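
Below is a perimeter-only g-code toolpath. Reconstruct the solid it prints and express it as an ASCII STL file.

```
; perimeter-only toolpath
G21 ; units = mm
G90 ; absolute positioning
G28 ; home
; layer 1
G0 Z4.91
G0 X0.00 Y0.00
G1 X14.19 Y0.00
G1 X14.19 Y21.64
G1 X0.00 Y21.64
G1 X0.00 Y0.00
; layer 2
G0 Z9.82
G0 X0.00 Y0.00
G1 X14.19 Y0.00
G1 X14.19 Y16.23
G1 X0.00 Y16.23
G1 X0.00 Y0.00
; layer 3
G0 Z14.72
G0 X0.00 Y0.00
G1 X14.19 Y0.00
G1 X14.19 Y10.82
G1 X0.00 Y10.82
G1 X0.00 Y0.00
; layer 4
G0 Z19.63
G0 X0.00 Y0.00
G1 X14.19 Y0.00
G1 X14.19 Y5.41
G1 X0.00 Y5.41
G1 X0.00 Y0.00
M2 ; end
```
solid part
  facet normal 0.0000 0.0000 -1.0000
    outer loop
      vertex 14.19 27.05 0.00
      vertex 14.19 0.00 0.00
      vertex 0.00 0.00 0.00
    endloop
  endfacet
  facet normal 0.0000 0.0000 -1.0000
    outer loop
      vertex 0.00 27.05 0.00
      vertex 14.19 27.05 0.00
      vertex 0.00 0.00 0.00
    endloop
  endfacet
  facet normal 0.0000 -1.0000 0.0000
    outer loop
      vertex 0.00 0.00 0.00
      vertex 14.19 0.00 0.00
      vertex 14.19 0.00 24.54
    endloop
  endfacet
  facet normal 0.0000 -1.0000 0.0000
    outer loop
      vertex 0.00 0.00 0.00
      vertex 14.19 0.00 24.54
      vertex 0.00 0.00 24.54
    endloop
  endfacet
  facet normal 0.0000 0.6719 0.7406
    outer loop
      vertex 0.00 0.00 24.54
      vertex 14.19 0.00 24.54
      vertex 14.19 27.05 0.00
    endloop
  endfacet
  facet normal 0.0000 0.6719 0.7406
    outer loop
      vertex 0.00 0.00 24.54
      vertex 14.19 27.05 0.00
      vertex 0.00 27.05 0.00
    endloop
  endfacet
  facet normal -1.0000 0.0000 0.0000
    outer loop
      vertex 0.00 0.00 24.54
      vertex 0.00 27.05 0.00
      vertex 0.00 0.00 0.00
    endloop
  endfacet
  facet normal 1.0000 0.0000 0.0000
    outer loop
      vertex 14.19 0.00 0.00
      vertex 14.19 27.05 0.00
      vertex 14.19 0.00 24.54
    endloop
  endfacet
endsolid part

The G0 Z moves step by Δz≈4.91 mm. The G1 loops shrink linearly with z, so the solid tapers from its base footprint up to z≈24.5. Closing with a flat bottom cap and the tapered top and triangulating gives 8 facets — a wedge (ramp): 14.2 × 27.1 mm base, rising to 24.5 mm along the y=0 edge and sloping linearly to z=0 at y=27.1.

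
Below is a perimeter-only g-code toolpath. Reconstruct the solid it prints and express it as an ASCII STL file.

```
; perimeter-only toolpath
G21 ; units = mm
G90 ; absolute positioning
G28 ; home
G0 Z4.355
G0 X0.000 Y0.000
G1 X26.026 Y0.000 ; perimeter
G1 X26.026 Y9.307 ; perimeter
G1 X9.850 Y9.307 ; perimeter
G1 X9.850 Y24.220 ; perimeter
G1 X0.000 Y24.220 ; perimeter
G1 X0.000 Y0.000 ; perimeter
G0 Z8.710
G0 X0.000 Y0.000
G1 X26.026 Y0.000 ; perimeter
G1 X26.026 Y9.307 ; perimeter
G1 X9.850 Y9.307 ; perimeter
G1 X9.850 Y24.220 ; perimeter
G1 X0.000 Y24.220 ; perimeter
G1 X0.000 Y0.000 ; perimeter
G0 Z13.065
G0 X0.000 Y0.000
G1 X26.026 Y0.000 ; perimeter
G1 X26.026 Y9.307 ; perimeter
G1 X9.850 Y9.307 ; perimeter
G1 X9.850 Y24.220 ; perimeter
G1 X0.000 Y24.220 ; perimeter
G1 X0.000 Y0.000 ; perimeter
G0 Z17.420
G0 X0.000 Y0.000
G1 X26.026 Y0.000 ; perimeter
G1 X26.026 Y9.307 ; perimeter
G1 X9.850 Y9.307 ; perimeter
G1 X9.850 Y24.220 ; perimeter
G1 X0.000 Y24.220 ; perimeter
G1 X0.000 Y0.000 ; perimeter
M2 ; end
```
solid part
  facet normal 0.0000 0.0000 -1.0000
    outer loop
      vertex 26.026 9.307 0.000
      vertex 26.026 0.000 0.000
      vertex 0.000 0.000 0.000
    endloop
  endfacet
  facet normal 0.0000 0.0000 -1.0000
    outer loop
      vertex 9.850 9.307 0.000
      vertex 26.026 9.307 0.000
      vertex 0.000 0.000 0.000
    endloop
  endfacet
  facet normal 0.0000 0.0000 -1.0000
    outer loop
      vertex 9.850 24.220 0.000
      vertex 9.850 9.307 0.000
      vertex 0.000 0.000 0.000
    endloop
  endfacet
  facet normal 0.0000 0.0000 -1.0000
    outer loop
      vertex 0.000 24.220 0.000
      vertex 9.850 24.220 0.000
      vertex 0.000 0.000 0.000
    endloop
  endfacet
  facet normal 0.0000 0.0000 1.0000
    outer loop
      vertex 0.000 0.000 17.420
      vertex 26.026 0.000 17.420
      vertex 26.026 9.307 17.420
    endloop
  endfacet
  facet normal 0.0000 0.0000 1.0000
    outer loop
      vertex 0.000 0.000 17.420
      vertex 26.026 9.307 17.420
      vertex 9.850 9.307 17.420
    endloop
  endfacet
  facet normal 0.0000 0.0000 1.0000
    outer loop
      vertex 0.000 0.000 17.420
      vertex 9.850 9.307 17.420
      vertex 9.850 24.220 17.420
    endloop
  endfacet
  facet normal 0.0000 0.0000 1.0000
    outer loop
      vertex 0.000 0.000 17.420
      vertex 9.850 24.220 17.420
      vertex 0.000 24.220 17.420
    endloop
  endfacet
  facet normal 0.0000 -1.0000 0.0000
    outer loop
      vertex 0.000 0.000 0.000
      vertex 26.026 0.000 0.000
      vertex 26.026 0.000 17.420
    endloop
  endfacet
  facet normal 0.0000 -1.0000 0.0000
    outer loop
      vertex 0.000 0.000 0.000
      vertex 26.026 0.000 17.420
      vertex 0.000 0.000 17.420
    endloop
  endfacet
  facet normal 1.0000 0.0000 0.0000
    outer loop
      vertex 26.026 0.000 0.000
      vertex 26.026 9.307 0.000
      vertex 26.026 9.307 17.420
    endloop
  endfacet
  facet normal 1.0000 0.0000 0.0000
    outer loop
      vertex 26.026 0.000 0.000
      vertex 26.026 9.307 17.420
      vertex 26.026 0.000 17.420
    endloop
  endfacet
  facet normal 0.0000 1.0000 0.0000
    outer loop
      vertex 26.026 9.307 0.000
      vertex 9.850 9.307 0.000
      vertex 9.850 9.307 17.420
    endloop
  endfacet
  facet normal 0.0000 1.0000 0.0000
    outer loop
      vertex 26.026 9.307 0.000
      vertex 9.850 9.307 17.420
      vertex 26.026 9.307 17.420
    endloop
  endfacet
  facet normal 1.0000 0.0000 0.0000
    outer loop
      vertex 9.850 9.307 0.000
      vertex 9.850 24.220 0.000
      vertex 9.850 24.220 17.420
    endloop
  endfacet
  facet normal 1.0000 0.0000 0.0000
    outer loop
      vertex 9.850 9.307 0.000
      vertex 9.850 24.220 17.420
      vertex 9.850 9.307 17.420
    endloop
  endfacet
  facet normal 0.0000 1.0000 0.0000
    outer loop
      vertex 9.850 24.220 0.000
      vertex 0.000 24.220 0.000
      vertex 0.000 24.220 17.420
    endloop
  endfacet
  facet normal 0.0000 1.0000 0.0000
    outer loop
      vertex 9.850 24.220 0.000
      vertex 0.000 24.220 17.420
      vertex 9.850 24.220 17.420
    endloop
  endfacet
  facet normal -1.0000 0.0000 0.0000
    outer loop
      vertex 0.000 24.220 0.000
      vertex 0.000 0.000 0.000
      vertex 0.000 0.000 17.420
    endloop
  endfacet
  facet normal -1.0000 0.0000 0.0000
    outer loop
      vertex 0.000 24.220 0.000
      vertex 0.000 0.000 17.420
      vertex 0.000 24.220 17.420
    endloop
  endfacet
endsolid part

The G0 Z moves step by Δz≈4.355 mm. Every layer's G1 loop is the same polygon, so the solid is a straight extrusion of it from z=0 to z≈17.4. Closing with flat bottom and top caps and triangulating gives 20 facets — an L-shaped prism: outer 26 × 24.2 mm, arm thicknesses ≈ 9.31 mm (horizontal) and 9.85 mm (vertical), extruded 17.4 mm in z.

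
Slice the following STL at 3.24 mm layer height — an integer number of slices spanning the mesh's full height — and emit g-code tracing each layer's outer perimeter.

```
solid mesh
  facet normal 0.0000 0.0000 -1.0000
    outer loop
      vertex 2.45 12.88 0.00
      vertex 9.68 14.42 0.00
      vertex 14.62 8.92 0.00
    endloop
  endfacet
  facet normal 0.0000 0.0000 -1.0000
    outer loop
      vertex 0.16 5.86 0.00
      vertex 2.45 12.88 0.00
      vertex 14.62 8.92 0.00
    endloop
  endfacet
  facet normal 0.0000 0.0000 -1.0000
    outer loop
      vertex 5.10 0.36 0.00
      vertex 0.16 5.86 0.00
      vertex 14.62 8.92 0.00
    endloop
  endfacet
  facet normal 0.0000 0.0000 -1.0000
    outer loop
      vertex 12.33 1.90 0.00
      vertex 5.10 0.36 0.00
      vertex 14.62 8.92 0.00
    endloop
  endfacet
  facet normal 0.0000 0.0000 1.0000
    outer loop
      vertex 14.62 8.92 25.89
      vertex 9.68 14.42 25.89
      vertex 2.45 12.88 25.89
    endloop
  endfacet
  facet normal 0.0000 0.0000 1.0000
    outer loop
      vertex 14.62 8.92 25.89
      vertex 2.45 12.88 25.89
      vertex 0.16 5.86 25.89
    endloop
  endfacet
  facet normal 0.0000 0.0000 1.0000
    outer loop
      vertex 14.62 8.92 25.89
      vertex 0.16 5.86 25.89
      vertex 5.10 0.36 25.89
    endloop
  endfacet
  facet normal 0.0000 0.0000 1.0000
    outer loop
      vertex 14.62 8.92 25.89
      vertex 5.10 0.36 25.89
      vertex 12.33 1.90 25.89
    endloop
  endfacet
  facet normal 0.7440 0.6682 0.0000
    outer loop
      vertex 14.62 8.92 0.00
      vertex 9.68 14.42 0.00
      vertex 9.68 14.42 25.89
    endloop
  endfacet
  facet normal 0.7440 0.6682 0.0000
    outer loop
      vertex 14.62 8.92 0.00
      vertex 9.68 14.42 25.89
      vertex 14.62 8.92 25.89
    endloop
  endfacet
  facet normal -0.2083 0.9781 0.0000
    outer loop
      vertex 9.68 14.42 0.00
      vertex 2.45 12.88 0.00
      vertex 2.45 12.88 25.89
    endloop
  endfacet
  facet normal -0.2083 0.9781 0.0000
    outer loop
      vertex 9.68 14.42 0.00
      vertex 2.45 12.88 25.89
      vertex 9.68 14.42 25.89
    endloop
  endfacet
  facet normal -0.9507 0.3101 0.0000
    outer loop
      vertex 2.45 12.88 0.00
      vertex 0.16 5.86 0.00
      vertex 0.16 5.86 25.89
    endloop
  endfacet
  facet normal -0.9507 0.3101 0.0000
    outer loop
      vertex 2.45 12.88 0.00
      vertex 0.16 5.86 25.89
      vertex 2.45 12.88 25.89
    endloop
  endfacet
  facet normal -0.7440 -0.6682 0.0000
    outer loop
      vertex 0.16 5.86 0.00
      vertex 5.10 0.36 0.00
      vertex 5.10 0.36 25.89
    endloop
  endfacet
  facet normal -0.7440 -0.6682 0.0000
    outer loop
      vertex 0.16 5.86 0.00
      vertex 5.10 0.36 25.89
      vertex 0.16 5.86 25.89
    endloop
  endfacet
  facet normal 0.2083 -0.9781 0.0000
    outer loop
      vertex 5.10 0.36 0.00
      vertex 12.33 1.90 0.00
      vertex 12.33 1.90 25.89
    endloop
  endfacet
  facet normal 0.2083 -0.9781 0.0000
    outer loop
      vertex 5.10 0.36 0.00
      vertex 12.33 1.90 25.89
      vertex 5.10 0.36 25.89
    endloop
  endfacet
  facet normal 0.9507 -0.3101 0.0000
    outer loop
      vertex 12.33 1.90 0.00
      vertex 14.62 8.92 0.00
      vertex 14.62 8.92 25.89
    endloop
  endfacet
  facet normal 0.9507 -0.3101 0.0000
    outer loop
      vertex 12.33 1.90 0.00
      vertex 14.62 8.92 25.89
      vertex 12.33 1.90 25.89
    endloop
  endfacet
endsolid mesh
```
; perimeter-only toolpath
G21 ; units = mm
G90 ; absolute positioning
G28 ; home
; layer 1
G0 Z3.24
G0 X14.62 Y8.92
G1 X9.68 Y14.42
G1 X2.45 Y12.88
G1 X0.16 Y5.86
G1 X5.10 Y0.36
G1 X12.33 Y1.90
G1 X14.62 Y8.92
; layer 2
G0 Z6.47
G0 X14.62 Y8.92
G1 X9.68 Y14.42
G1 X2.45 Y12.88
G1 X0.16 Y5.86
G1 X5.10 Y0.36
G1 X12.33 Y1.90
G1 X14.62 Y8.92
; layer 3
G0 Z9.71
G0 X14.62 Y8.92
G1 X9.68 Y14.42
G1 X2.45 Y12.88
G1 X0.16 Y5.86
G1 X5.10 Y0.36
G1 X12.33 Y1.90
G1 X14.62 Y8.92
; layer 4
G0 Z12.95
G0 X14.62 Y8.92
G1 X9.68 Y14.42
G1 X2.45 Y12.88
G1 X0.16 Y5.86
G1 X5.10 Y0.36
G1 X12.33 Y1.90
G1 X14.62 Y8.92
; layer 5
G0 Z16.18
G0 X14.62 Y8.92
G1 X9.68 Y14.42
G1 X2.45 Y12.88
G1 X0.16 Y5.86
G1 X5.10 Y0.36
G1 X12.33 Y1.90
G1 X14.62 Y8.92
; layer 6
G0 Z19.42
G0 X14.62 Y8.92
G1 X9.68 Y14.42
G1 X2.45 Y12.88
G1 X0.16 Y5.86
G1 X5.10 Y0.36
G1 X12.33 Y1.90
G1 X14.62 Y8.92
; layer 7
G0 Z22.65
G0 X14.62 Y8.92
G1 X9.68 Y14.42
G1 X2.45 Y12.88
G1 X0.16 Y5.86
G1 X5.10 Y0.36
G1 X12.33 Y1.90
G1 X14.62 Y8.92
; layer 8
G0 Z25.89
G0 X14.62 Y8.92
G1 X9.68 Y14.42
G1 X2.45 Y12.88
G1 X0.16 Y5.86
G1 X5.10 Y0.36
G1 X12.33 Y1.90
G1 X14.62 Y8.92
M2 ; end

The solid is a regular 6-sided prism (a cylinder approximated with 6 flat sides), circumscribed radius ≈ 7.39 mm, height ≈ 25.9 mm. Slicing at Δz = 3.24 mm — 8 equal slices spanning the solid's height, so layer i sits at z = i·h/8 — gives 8 non-empty perimeters. Each is a 6-segment closed polygon; G0 lifts to the layer z and rapids to the start vertex, then G1 traces the edges.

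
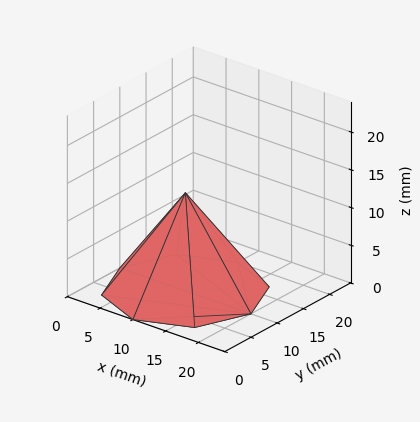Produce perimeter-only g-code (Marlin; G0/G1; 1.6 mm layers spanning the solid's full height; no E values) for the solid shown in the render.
Reading the render: the shape is a regular 8-sided pyramid, base circumscribed radius ≈ 10 mm, apex at z ≈ 13 mm (dimensions read to the nearest mm from the axis ticks). For the g-code, the solid's height is divided into equal slices at the stated Δz and each level perimeter traced with G1 moves after a G0 lift.

; perimeter-only toolpath
G21 ; units = mm
G90 ; absolute positioning
G28 ; home
; layer 1
G0 Z1.6
G0 X18.8 Y10.0
G1 X16.2 Y16.2
G1 X10.0 Y18.8
G1 X3.8 Y16.2
G1 X1.2 Y10.0
G1 X3.8 Y3.8
G1 X10.0 Y1.2
G1 X16.2 Y3.8
G1 X18.8 Y10.0
; layer 2
G0 Z3.2
G0 X17.5 Y10.0
G1 X15.3 Y15.3
G1 X10.0 Y17.5
G1 X4.7 Y15.3
G1 X2.5 Y10.0
G1 X4.7 Y4.7
G1 X10.0 Y2.5
G1 X15.3 Y4.7
G1 X17.5 Y10.0
; layer 3
G0 Z4.9
G0 X16.2 Y10.0
G1 X14.4 Y14.4
G1 X10.0 Y16.2
G1 X5.6 Y14.4
G1 X3.8 Y10.0
G1 X5.6 Y5.6
G1 X10.0 Y3.8
G1 X14.4 Y5.6
G1 X16.2 Y10.0
; layer 4
G0 Z6.5
G0 X15.0 Y10.0
G1 X13.6 Y13.6
G1 X10.0 Y15.0
G1 X6.5 Y13.6
G1 X5.0 Y10.0
G1 X6.5 Y6.5
G1 X10.0 Y5.0
G1 X13.6 Y6.5
G1 X15.0 Y10.0
; layer 5
G0 Z8.1
G0 X13.8 Y10.0
G1 X12.7 Y12.7
G1 X10.0 Y13.8
G1 X7.3 Y12.7
G1 X6.2 Y10.0
G1 X7.3 Y7.3
G1 X10.0 Y6.2
G1 X12.7 Y7.3
G1 X13.8 Y10.0
; layer 6
G0 Z9.8
G0 X12.5 Y10.0
G1 X11.8 Y11.8
G1 X10.0 Y12.5
G1 X8.2 Y11.8
G1 X7.5 Y10.0
G1 X8.2 Y8.2
G1 X10.0 Y7.5
G1 X11.8 Y8.2
G1 X12.5 Y10.0
; layer 7
G0 Z11.4
G0 X11.2 Y10.0
G1 X10.9 Y10.9
G1 X10.0 Y11.2
G1 X9.1 Y10.9
G1 X8.8 Y10.0
G1 X9.1 Y9.1
G1 X10.0 Y8.8
G1 X10.9 Y9.1
G1 X11.2 Y10.0
M2 ; end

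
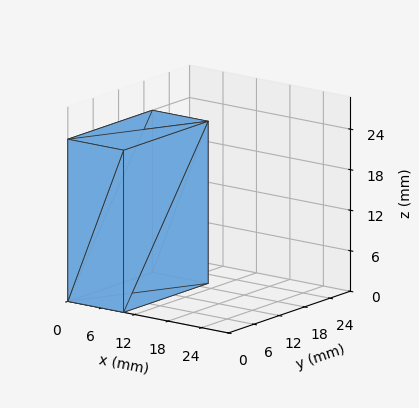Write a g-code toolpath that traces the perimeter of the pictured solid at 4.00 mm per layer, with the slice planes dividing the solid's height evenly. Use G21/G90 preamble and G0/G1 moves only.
Reading the render: the shape is a rectangular box, roughly 10 × 20 mm footprint and 24 mm tall (dimensions read to the nearest mm from the axis ticks). For the g-code, the solid's height is divided into equal slices at the stated Δz and each level perimeter traced with G1 moves after a G0 lift.

; perimeter-only toolpath
G21 ; units = mm
G90 ; absolute positioning
G28 ; home
; layer 1
G0 Z4.00
G0 X0.00 Y0.00
G1 X10.00 Y0.00
G1 X10.00 Y20.00
G1 X0.00 Y20.00
G1 X0.00 Y0.00
; layer 2
G0 Z8.00
G0 X0.00 Y0.00
G1 X10.00 Y0.00
G1 X10.00 Y20.00
G1 X0.00 Y20.00
G1 X0.00 Y0.00
; layer 3
G0 Z12.00
G0 X0.00 Y0.00
G1 X10.00 Y0.00
G1 X10.00 Y20.00
G1 X0.00 Y20.00
G1 X0.00 Y0.00
; layer 4
G0 Z16.00
G0 X0.00 Y0.00
G1 X10.00 Y0.00
G1 X10.00 Y20.00
G1 X0.00 Y20.00
G1 X0.00 Y0.00
; layer 5
G0 Z20.00
G0 X0.00 Y0.00
G1 X10.00 Y0.00
G1 X10.00 Y20.00
G1 X0.00 Y20.00
G1 X0.00 Y0.00
; layer 6
G0 Z24.00
G0 X0.00 Y0.00
G1 X10.00 Y0.00
G1 X10.00 Y20.00
G1 X0.00 Y20.00
G1 X0.00 Y0.00
M2 ; end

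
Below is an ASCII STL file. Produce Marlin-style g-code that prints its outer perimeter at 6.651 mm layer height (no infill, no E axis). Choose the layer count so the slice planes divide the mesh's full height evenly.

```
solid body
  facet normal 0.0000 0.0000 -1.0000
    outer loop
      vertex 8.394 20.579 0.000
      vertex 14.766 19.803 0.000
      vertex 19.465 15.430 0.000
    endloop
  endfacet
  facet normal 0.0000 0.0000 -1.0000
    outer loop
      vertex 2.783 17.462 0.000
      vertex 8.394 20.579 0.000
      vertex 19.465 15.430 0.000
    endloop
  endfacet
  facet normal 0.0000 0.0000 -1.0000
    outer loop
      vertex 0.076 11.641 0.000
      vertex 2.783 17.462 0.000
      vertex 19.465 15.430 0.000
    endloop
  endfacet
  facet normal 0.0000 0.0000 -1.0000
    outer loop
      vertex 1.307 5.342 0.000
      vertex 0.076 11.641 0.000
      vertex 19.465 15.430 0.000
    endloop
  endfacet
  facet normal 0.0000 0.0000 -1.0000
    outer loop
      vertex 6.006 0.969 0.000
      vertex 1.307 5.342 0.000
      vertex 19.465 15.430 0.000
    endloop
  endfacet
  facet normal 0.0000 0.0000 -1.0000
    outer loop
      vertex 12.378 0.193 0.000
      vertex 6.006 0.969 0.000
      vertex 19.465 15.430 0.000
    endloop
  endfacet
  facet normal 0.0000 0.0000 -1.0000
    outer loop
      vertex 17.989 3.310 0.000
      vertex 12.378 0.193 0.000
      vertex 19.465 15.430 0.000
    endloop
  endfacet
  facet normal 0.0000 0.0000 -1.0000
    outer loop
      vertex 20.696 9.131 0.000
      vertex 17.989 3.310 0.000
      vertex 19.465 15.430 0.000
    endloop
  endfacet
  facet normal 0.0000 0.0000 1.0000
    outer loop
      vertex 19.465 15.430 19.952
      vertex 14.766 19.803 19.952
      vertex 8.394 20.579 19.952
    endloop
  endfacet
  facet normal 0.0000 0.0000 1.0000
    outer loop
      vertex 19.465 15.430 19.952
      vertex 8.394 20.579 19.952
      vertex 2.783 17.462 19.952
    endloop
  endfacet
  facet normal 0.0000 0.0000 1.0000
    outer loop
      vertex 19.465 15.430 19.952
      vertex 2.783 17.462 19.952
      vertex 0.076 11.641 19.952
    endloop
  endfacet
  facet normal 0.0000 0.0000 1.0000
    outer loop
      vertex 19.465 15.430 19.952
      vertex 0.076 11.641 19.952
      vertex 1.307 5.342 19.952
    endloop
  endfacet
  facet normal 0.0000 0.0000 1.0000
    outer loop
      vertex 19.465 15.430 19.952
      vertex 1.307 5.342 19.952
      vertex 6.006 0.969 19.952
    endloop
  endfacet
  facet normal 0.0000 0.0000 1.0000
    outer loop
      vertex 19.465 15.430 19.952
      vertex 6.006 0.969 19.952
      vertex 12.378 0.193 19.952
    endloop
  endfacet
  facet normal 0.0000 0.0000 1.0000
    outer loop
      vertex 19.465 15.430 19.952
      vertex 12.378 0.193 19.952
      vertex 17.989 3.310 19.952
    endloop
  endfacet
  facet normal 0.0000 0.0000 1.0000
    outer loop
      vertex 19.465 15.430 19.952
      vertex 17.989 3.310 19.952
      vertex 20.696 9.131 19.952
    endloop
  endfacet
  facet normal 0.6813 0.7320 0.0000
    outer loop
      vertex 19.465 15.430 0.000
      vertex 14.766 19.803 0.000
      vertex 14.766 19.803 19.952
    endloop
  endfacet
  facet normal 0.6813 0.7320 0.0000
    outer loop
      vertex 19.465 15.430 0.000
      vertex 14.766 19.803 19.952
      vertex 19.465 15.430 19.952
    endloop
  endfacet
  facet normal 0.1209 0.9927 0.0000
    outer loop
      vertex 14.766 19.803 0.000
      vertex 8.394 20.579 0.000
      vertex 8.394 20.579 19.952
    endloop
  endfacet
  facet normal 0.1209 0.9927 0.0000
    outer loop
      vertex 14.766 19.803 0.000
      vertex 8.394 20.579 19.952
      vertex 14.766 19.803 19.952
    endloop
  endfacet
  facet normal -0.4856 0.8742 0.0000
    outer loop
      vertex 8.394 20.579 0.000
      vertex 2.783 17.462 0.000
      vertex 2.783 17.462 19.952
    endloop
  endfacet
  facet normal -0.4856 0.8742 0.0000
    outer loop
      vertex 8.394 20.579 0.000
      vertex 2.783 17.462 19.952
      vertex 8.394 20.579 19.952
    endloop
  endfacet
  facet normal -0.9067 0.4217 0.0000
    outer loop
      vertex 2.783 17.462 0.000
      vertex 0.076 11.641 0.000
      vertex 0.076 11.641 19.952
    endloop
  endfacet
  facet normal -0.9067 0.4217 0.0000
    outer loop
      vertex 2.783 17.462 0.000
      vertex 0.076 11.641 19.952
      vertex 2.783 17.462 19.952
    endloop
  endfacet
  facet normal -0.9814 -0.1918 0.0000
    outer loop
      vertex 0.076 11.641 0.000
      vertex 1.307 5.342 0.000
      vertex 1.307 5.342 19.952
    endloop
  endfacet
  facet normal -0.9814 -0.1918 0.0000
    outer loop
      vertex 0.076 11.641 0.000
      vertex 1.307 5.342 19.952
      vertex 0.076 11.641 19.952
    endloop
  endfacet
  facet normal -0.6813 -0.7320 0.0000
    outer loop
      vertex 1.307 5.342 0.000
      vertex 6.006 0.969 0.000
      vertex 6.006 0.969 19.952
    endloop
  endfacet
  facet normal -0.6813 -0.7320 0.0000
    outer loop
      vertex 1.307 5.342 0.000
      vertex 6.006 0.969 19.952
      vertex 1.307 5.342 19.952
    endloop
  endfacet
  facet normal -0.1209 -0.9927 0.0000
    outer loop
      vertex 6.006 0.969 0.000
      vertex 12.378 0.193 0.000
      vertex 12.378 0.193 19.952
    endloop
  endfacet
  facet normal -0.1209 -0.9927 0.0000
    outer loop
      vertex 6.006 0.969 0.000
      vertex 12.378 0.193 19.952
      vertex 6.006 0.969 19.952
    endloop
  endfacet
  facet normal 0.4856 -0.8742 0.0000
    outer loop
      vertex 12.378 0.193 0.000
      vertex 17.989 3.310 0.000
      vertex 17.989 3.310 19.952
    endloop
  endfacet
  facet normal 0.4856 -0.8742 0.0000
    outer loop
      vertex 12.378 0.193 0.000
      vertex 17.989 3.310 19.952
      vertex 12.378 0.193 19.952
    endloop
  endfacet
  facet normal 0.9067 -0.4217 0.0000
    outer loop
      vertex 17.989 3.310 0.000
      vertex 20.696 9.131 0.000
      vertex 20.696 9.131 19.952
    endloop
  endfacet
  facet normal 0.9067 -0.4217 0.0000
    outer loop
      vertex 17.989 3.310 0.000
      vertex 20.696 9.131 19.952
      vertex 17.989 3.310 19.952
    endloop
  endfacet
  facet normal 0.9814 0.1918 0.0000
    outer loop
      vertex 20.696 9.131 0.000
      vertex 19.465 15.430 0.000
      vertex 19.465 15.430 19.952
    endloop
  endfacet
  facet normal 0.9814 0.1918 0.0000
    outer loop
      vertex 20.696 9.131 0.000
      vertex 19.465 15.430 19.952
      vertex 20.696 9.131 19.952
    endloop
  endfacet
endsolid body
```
; perimeter-only toolpath
G21 ; units = mm
G90 ; absolute positioning
G28 ; home
; layer 1
G0 Z6.651
G0 X19.465 Y15.430
G1 X14.766 Y19.803
G1 X8.394 Y20.579
G1 X2.783 Y17.462
G1 X0.076 Y11.641
G1 X1.307 Y5.342
G1 X6.006 Y0.969
G1 X12.378 Y0.193
G1 X17.989 Y3.310
G1 X20.696 Y9.131
G1 X19.465 Y15.430
; layer 2
G0 Z13.301
G0 X19.465 Y15.430
G1 X14.766 Y19.803
G1 X8.394 Y20.579
G1 X2.783 Y17.462
G1 X0.076 Y11.641
G1 X1.307 Y5.342
G1 X6.006 Y0.969
G1 X12.378 Y0.193
G1 X17.989 Y3.310
G1 X20.696 Y9.131
G1 X19.465 Y15.430
; layer 3
G0 Z19.952
G0 X19.465 Y15.430
G1 X14.766 Y19.803
G1 X8.394 Y20.579
G1 X2.783 Y17.462
G1 X0.076 Y11.641
G1 X1.307 Y5.342
G1 X6.006 Y0.969
G1 X12.378 Y0.193
G1 X17.989 Y3.310
G1 X20.696 Y9.131
G1 X19.465 Y15.430
M2 ; end

The solid is a regular 10-sided prism (a cylinder approximated with 10 flat sides), circumscribed radius ≈ 10.4 mm, height ≈ 20 mm. Slicing at Δz = 6.651 mm — 3 equal slices spanning the solid's height, so layer i sits at z = i·h/3 — gives 3 non-empty perimeters. Each is a 10-segment closed polygon; G0 lifts to the layer z and rapids to the start vertex, then G1 traces the edges.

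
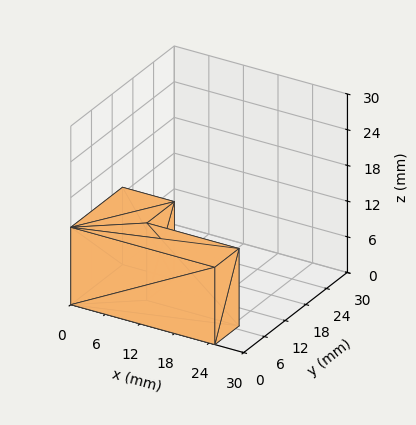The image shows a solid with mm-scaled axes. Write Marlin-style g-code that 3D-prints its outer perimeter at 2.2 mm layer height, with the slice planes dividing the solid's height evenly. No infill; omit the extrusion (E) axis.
Reading the render: the shape is an L-shaped prism: outer 25 × 15 mm, arm thicknesses ≈ 7 mm (horizontal) and 9 mm (vertical), extruded 13 mm in z (dimensions read to the nearest mm from the axis ticks). For the g-code, the solid's height is divided into equal slices at the stated Δz and each level perimeter traced with G1 moves after a G0 lift.

; perimeter-only toolpath
G21 ; units = mm
G90 ; absolute positioning
G28 ; home
; layer 1
G0 Z2.2
G0 X0.0 Y0.0
G1 X25.0 Y0.0
G1 X25.0 Y7.0
G1 X9.0 Y7.0
G1 X9.0 Y15.0
G1 X0.0 Y15.0
G1 X0.0 Y0.0
; layer 2
G0 Z4.3
G0 X0.0 Y0.0
G1 X25.0 Y0.0
G1 X25.0 Y7.0
G1 X9.0 Y7.0
G1 X9.0 Y15.0
G1 X0.0 Y15.0
G1 X0.0 Y0.0
; layer 3
G0 Z6.5
G0 X0.0 Y0.0
G1 X25.0 Y0.0
G1 X25.0 Y7.0
G1 X9.0 Y7.0
G1 X9.0 Y15.0
G1 X0.0 Y15.0
G1 X0.0 Y0.0
; layer 4
G0 Z8.7
G0 X0.0 Y0.0
G1 X25.0 Y0.0
G1 X25.0 Y7.0
G1 X9.0 Y7.0
G1 X9.0 Y15.0
G1 X0.0 Y15.0
G1 X0.0 Y0.0
; layer 5
G0 Z10.8
G0 X0.0 Y0.0
G1 X25.0 Y0.0
G1 X25.0 Y7.0
G1 X9.0 Y7.0
G1 X9.0 Y15.0
G1 X0.0 Y15.0
G1 X0.0 Y0.0
; layer 6
G0 Z13.0
G0 X0.0 Y0.0
G1 X25.0 Y0.0
G1 X25.0 Y7.0
G1 X9.0 Y7.0
G1 X9.0 Y15.0
G1 X0.0 Y15.0
G1 X0.0 Y0.0
M2 ; end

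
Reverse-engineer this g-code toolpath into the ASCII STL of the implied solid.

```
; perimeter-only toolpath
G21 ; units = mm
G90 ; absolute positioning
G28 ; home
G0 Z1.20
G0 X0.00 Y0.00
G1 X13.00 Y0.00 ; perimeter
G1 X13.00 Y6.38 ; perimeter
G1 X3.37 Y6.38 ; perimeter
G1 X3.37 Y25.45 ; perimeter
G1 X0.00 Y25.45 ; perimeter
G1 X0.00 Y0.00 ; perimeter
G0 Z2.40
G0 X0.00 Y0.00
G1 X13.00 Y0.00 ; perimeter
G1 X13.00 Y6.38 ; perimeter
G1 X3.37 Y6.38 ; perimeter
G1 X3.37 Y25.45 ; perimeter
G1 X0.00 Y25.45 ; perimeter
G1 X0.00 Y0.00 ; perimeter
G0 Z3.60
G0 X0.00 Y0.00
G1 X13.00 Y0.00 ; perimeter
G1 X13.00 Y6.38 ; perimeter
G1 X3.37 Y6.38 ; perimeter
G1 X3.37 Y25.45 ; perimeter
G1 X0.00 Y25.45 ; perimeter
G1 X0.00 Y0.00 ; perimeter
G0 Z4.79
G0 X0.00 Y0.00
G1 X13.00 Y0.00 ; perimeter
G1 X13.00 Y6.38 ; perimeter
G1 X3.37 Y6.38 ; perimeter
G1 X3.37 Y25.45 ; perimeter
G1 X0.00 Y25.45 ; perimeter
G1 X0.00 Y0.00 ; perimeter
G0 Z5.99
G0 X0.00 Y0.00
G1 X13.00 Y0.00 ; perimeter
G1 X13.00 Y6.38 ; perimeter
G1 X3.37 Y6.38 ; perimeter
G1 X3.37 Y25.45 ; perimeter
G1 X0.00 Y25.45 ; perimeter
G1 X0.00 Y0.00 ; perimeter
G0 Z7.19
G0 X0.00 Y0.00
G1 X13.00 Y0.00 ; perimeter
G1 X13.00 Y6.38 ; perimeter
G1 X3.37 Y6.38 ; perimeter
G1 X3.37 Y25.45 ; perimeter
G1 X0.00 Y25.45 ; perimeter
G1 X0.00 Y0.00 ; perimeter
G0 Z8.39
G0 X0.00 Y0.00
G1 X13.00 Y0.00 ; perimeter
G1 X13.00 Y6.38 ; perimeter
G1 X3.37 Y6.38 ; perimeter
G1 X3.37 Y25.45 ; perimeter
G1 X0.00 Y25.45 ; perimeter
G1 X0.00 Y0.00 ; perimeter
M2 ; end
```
solid part
  facet normal 0.0000 0.0000 -1.0000
    outer loop
      vertex 13.00 6.38 0.00
      vertex 13.00 0.00 0.00
      vertex 0.00 0.00 0.00
    endloop
  endfacet
  facet normal 0.0000 0.0000 -1.0000
    outer loop
      vertex 3.37 6.38 0.00
      vertex 13.00 6.38 0.00
      vertex 0.00 0.00 0.00
    endloop
  endfacet
  facet normal 0.0000 0.0000 -1.0000
    outer loop
      vertex 3.37 25.45 0.00
      vertex 3.37 6.38 0.00
      vertex 0.00 0.00 0.00
    endloop
  endfacet
  facet normal 0.0000 0.0000 -1.0000
    outer loop
      vertex 0.00 25.45 0.00
      vertex 3.37 25.45 0.00
      vertex 0.00 0.00 0.00
    endloop
  endfacet
  facet normal 0.0000 0.0000 1.0000
    outer loop
      vertex 0.00 0.00 8.39
      vertex 13.00 0.00 8.39
      vertex 13.00 6.38 8.39
    endloop
  endfacet
  facet normal 0.0000 0.0000 1.0000
    outer loop
      vertex 0.00 0.00 8.39
      vertex 13.00 6.38 8.39
      vertex 3.37 6.38 8.39
    endloop
  endfacet
  facet normal 0.0000 0.0000 1.0000
    outer loop
      vertex 0.00 0.00 8.39
      vertex 3.37 6.38 8.39
      vertex 3.37 25.45 8.39
    endloop
  endfacet
  facet normal 0.0000 0.0000 1.0000
    outer loop
      vertex 0.00 0.00 8.39
      vertex 3.37 25.45 8.39
      vertex 0.00 25.45 8.39
    endloop
  endfacet
  facet normal 0.0000 -1.0000 0.0000
    outer loop
      vertex 0.00 0.00 0.00
      vertex 13.00 0.00 0.00
      vertex 13.00 0.00 8.39
    endloop
  endfacet
  facet normal 0.0000 -1.0000 0.0000
    outer loop
      vertex 0.00 0.00 0.00
      vertex 13.00 0.00 8.39
      vertex 0.00 0.00 8.39
    endloop
  endfacet
  facet normal 1.0000 0.0000 0.0000
    outer loop
      vertex 13.00 0.00 0.00
      vertex 13.00 6.38 0.00
      vertex 13.00 6.38 8.39
    endloop
  endfacet
  facet normal 1.0000 0.0000 0.0000
    outer loop
      vertex 13.00 0.00 0.00
      vertex 13.00 6.38 8.39
      vertex 13.00 0.00 8.39
    endloop
  endfacet
  facet normal 0.0000 1.0000 0.0000
    outer loop
      vertex 13.00 6.38 0.00
      vertex 3.37 6.38 0.00
      vertex 3.37 6.38 8.39
    endloop
  endfacet
  facet normal 0.0000 1.0000 0.0000
    outer loop
      vertex 13.00 6.38 0.00
      vertex 3.37 6.38 8.39
      vertex 13.00 6.38 8.39
    endloop
  endfacet
  facet normal 1.0000 0.0000 0.0000
    outer loop
      vertex 3.37 6.38 0.00
      vertex 3.37 25.45 0.00
      vertex 3.37 25.45 8.39
    endloop
  endfacet
  facet normal 1.0000 0.0000 0.0000
    outer loop
      vertex 3.37 6.38 0.00
      vertex 3.37 25.45 8.39
      vertex 3.37 6.38 8.39
    endloop
  endfacet
  facet normal 0.0000 1.0000 0.0000
    outer loop
      vertex 3.37 25.45 0.00
      vertex 0.00 25.45 0.00
      vertex 0.00 25.45 8.39
    endloop
  endfacet
  facet normal 0.0000 1.0000 0.0000
    outer loop
      vertex 3.37 25.45 0.00
      vertex 0.00 25.45 8.39
      vertex 3.37 25.45 8.39
    endloop
  endfacet
  facet normal -1.0000 0.0000 0.0000
    outer loop
      vertex 0.00 25.45 0.00
      vertex 0.00 0.00 0.00
      vertex 0.00 0.00 8.39
    endloop
  endfacet
  facet normal -1.0000 0.0000 0.0000
    outer loop
      vertex 0.00 25.45 0.00
      vertex 0.00 0.00 8.39
      vertex 0.00 25.45 8.39
    endloop
  endfacet
endsolid part

The G0 Z moves step by Δz≈1.20 mm. Every layer's G1 loop is the same polygon, so the solid is a straight extrusion of it from z=0 to z≈8.39. Closing with flat bottom and top caps and triangulating gives 20 facets — an L-shaped prism: outer 13 × 25.4 mm, arm thicknesses ≈ 6.38 mm (horizontal) and 3.37 mm (vertical), extruded 8.39 mm in z.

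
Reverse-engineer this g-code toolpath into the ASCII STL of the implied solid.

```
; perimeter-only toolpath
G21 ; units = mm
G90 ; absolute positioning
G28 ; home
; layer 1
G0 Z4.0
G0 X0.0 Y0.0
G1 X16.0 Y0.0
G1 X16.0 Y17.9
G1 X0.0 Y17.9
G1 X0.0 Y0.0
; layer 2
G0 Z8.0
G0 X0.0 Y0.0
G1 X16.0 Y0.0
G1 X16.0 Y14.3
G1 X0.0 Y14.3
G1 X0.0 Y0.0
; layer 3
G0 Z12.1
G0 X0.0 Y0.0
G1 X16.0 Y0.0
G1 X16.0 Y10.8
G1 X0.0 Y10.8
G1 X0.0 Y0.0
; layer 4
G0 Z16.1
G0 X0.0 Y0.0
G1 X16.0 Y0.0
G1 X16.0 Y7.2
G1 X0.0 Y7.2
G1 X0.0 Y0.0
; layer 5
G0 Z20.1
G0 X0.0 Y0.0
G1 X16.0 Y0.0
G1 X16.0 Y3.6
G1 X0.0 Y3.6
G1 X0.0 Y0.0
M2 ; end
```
solid part
  facet normal 0.0000 0.0000 -1.0000
    outer loop
      vertex 16.0 21.5 0.0
      vertex 16.0 0.0 0.0
      vertex 0.0 0.0 0.0
    endloop
  endfacet
  facet normal 0.0000 0.0000 -1.0000
    outer loop
      vertex 0.0 21.5 0.0
      vertex 16.0 21.5 0.0
      vertex 0.0 0.0 0.0
    endloop
  endfacet
  facet normal 0.0000 -1.0000 0.0000
    outer loop
      vertex 0.0 0.0 0.0
      vertex 16.0 0.0 0.0
      vertex 16.0 0.0 24.1
    endloop
  endfacet
  facet normal 0.0000 -1.0000 0.0000
    outer loop
      vertex 0.0 0.0 0.0
      vertex 16.0 0.0 24.1
      vertex 0.0 0.0 24.1
    endloop
  endfacet
  facet normal 0.0000 0.7462 0.6657
    outer loop
      vertex 0.0 0.0 24.1
      vertex 16.0 0.0 24.1
      vertex 16.0 21.5 0.0
    endloop
  endfacet
  facet normal 0.0000 0.7462 0.6657
    outer loop
      vertex 0.0 0.0 24.1
      vertex 16.0 21.5 0.0
      vertex 0.0 21.5 0.0
    endloop
  endfacet
  facet normal -1.0000 0.0000 0.0000
    outer loop
      vertex 0.0 0.0 24.1
      vertex 0.0 21.5 0.0
      vertex 0.0 0.0 0.0
    endloop
  endfacet
  facet normal 1.0000 0.0000 0.0000
    outer loop
      vertex 16.0 0.0 0.0
      vertex 16.0 21.5 0.0
      vertex 16.0 0.0 24.1
    endloop
  endfacet
endsolid part

The G0 Z moves step by Δz≈4.0 mm. The G1 loops shrink linearly with z, so the solid tapers from its base footprint up to z≈24.1. Closing with a flat bottom cap and the tapered top and triangulating gives 8 facets — a wedge (ramp): 16 × 21.5 mm base, rising to 24.1 mm along the y=0 edge and sloping linearly to z=0 at y=21.5.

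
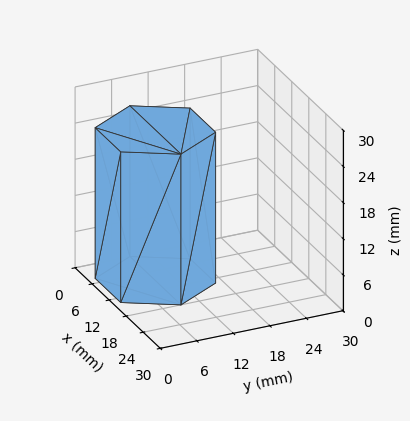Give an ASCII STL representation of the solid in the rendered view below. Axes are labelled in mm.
Reading the render: the shape is a regular 6-sided prism (a cylinder approximated with 6 flat sides), circumscribed radius ≈ 9 mm, height ≈ 25 mm (dimensions read to the nearest mm from the axis ticks). For the STL, each face is triangulated and given an outward normal.

solid part
  facet normal 0.0000 0.0000 -1.0000
    outer loop
      vertex 4.500 16.794 0.000
      vertex 13.500 16.794 0.000
      vertex 18.000 9.000 0.000
    endloop
  endfacet
  facet normal 0.0000 0.0000 -1.0000
    outer loop
      vertex 0.000 9.000 0.000
      vertex 4.500 16.794 0.000
      vertex 18.000 9.000 0.000
    endloop
  endfacet
  facet normal 0.0000 0.0000 -1.0000
    outer loop
      vertex 4.500 1.206 0.000
      vertex 0.000 9.000 0.000
      vertex 18.000 9.000 0.000
    endloop
  endfacet
  facet normal 0.0000 0.0000 -1.0000
    outer loop
      vertex 13.500 1.206 0.000
      vertex 4.500 1.206 0.000
      vertex 18.000 9.000 0.000
    endloop
  endfacet
  facet normal 0.0000 0.0000 1.0000
    outer loop
      vertex 18.000 9.000 25.000
      vertex 13.500 16.794 25.000
      vertex 4.500 16.794 25.000
    endloop
  endfacet
  facet normal 0.0000 0.0000 1.0000
    outer loop
      vertex 18.000 9.000 25.000
      vertex 4.500 16.794 25.000
      vertex 0.000 9.000 25.000
    endloop
  endfacet
  facet normal 0.0000 0.0000 1.0000
    outer loop
      vertex 18.000 9.000 25.000
      vertex 0.000 9.000 25.000
      vertex 4.500 1.206 25.000
    endloop
  endfacet
  facet normal 0.0000 0.0000 1.0000
    outer loop
      vertex 18.000 9.000 25.000
      vertex 4.500 1.206 25.000
      vertex 13.500 1.206 25.000
    endloop
  endfacet
  facet normal 0.8660 0.5000 0.0000
    outer loop
      vertex 18.000 9.000 0.000
      vertex 13.500 16.794 0.000
      vertex 13.500 16.794 25.000
    endloop
  endfacet
  facet normal 0.8660 0.5000 0.0000
    outer loop
      vertex 18.000 9.000 0.000
      vertex 13.500 16.794 25.000
      vertex 18.000 9.000 25.000
    endloop
  endfacet
  facet normal 0.0000 1.0000 0.0000
    outer loop
      vertex 13.500 16.794 0.000
      vertex 4.500 16.794 0.000
      vertex 4.500 16.794 25.000
    endloop
  endfacet
  facet normal 0.0000 1.0000 0.0000
    outer loop
      vertex 13.500 16.794 0.000
      vertex 4.500 16.794 25.000
      vertex 13.500 16.794 25.000
    endloop
  endfacet
  facet normal -0.8660 0.5000 0.0000
    outer loop
      vertex 4.500 16.794 0.000
      vertex 0.000 9.000 0.000
      vertex 0.000 9.000 25.000
    endloop
  endfacet
  facet normal -0.8660 0.5000 0.0000
    outer loop
      vertex 4.500 16.794 0.000
      vertex 0.000 9.000 25.000
      vertex 4.500 16.794 25.000
    endloop
  endfacet
  facet normal -0.8660 -0.5000 0.0000
    outer loop
      vertex 0.000 9.000 0.000
      vertex 4.500 1.206 0.000
      vertex 4.500 1.206 25.000
    endloop
  endfacet
  facet normal -0.8660 -0.5000 0.0000
    outer loop
      vertex 0.000 9.000 0.000
      vertex 4.500 1.206 25.000
      vertex 0.000 9.000 25.000
    endloop
  endfacet
  facet normal 0.0000 -1.0000 0.0000
    outer loop
      vertex 4.500 1.206 0.000
      vertex 13.500 1.206 0.000
      vertex 13.500 1.206 25.000
    endloop
  endfacet
  facet normal 0.0000 -1.0000 0.0000
    outer loop
      vertex 4.500 1.206 0.000
      vertex 13.500 1.206 25.000
      vertex 4.500 1.206 25.000
    endloop
  endfacet
  facet normal 0.8660 -0.5000 0.0000
    outer loop
      vertex 13.500 1.206 0.000
      vertex 18.000 9.000 0.000
      vertex 18.000 9.000 25.000
    endloop
  endfacet
  facet normal 0.8660 -0.5000 0.0000
    outer loop
      vertex 13.500 1.206 0.000
      vertex 18.000 9.000 25.000
      vertex 13.500 1.206 25.000
    endloop
  endfacet
endsolid part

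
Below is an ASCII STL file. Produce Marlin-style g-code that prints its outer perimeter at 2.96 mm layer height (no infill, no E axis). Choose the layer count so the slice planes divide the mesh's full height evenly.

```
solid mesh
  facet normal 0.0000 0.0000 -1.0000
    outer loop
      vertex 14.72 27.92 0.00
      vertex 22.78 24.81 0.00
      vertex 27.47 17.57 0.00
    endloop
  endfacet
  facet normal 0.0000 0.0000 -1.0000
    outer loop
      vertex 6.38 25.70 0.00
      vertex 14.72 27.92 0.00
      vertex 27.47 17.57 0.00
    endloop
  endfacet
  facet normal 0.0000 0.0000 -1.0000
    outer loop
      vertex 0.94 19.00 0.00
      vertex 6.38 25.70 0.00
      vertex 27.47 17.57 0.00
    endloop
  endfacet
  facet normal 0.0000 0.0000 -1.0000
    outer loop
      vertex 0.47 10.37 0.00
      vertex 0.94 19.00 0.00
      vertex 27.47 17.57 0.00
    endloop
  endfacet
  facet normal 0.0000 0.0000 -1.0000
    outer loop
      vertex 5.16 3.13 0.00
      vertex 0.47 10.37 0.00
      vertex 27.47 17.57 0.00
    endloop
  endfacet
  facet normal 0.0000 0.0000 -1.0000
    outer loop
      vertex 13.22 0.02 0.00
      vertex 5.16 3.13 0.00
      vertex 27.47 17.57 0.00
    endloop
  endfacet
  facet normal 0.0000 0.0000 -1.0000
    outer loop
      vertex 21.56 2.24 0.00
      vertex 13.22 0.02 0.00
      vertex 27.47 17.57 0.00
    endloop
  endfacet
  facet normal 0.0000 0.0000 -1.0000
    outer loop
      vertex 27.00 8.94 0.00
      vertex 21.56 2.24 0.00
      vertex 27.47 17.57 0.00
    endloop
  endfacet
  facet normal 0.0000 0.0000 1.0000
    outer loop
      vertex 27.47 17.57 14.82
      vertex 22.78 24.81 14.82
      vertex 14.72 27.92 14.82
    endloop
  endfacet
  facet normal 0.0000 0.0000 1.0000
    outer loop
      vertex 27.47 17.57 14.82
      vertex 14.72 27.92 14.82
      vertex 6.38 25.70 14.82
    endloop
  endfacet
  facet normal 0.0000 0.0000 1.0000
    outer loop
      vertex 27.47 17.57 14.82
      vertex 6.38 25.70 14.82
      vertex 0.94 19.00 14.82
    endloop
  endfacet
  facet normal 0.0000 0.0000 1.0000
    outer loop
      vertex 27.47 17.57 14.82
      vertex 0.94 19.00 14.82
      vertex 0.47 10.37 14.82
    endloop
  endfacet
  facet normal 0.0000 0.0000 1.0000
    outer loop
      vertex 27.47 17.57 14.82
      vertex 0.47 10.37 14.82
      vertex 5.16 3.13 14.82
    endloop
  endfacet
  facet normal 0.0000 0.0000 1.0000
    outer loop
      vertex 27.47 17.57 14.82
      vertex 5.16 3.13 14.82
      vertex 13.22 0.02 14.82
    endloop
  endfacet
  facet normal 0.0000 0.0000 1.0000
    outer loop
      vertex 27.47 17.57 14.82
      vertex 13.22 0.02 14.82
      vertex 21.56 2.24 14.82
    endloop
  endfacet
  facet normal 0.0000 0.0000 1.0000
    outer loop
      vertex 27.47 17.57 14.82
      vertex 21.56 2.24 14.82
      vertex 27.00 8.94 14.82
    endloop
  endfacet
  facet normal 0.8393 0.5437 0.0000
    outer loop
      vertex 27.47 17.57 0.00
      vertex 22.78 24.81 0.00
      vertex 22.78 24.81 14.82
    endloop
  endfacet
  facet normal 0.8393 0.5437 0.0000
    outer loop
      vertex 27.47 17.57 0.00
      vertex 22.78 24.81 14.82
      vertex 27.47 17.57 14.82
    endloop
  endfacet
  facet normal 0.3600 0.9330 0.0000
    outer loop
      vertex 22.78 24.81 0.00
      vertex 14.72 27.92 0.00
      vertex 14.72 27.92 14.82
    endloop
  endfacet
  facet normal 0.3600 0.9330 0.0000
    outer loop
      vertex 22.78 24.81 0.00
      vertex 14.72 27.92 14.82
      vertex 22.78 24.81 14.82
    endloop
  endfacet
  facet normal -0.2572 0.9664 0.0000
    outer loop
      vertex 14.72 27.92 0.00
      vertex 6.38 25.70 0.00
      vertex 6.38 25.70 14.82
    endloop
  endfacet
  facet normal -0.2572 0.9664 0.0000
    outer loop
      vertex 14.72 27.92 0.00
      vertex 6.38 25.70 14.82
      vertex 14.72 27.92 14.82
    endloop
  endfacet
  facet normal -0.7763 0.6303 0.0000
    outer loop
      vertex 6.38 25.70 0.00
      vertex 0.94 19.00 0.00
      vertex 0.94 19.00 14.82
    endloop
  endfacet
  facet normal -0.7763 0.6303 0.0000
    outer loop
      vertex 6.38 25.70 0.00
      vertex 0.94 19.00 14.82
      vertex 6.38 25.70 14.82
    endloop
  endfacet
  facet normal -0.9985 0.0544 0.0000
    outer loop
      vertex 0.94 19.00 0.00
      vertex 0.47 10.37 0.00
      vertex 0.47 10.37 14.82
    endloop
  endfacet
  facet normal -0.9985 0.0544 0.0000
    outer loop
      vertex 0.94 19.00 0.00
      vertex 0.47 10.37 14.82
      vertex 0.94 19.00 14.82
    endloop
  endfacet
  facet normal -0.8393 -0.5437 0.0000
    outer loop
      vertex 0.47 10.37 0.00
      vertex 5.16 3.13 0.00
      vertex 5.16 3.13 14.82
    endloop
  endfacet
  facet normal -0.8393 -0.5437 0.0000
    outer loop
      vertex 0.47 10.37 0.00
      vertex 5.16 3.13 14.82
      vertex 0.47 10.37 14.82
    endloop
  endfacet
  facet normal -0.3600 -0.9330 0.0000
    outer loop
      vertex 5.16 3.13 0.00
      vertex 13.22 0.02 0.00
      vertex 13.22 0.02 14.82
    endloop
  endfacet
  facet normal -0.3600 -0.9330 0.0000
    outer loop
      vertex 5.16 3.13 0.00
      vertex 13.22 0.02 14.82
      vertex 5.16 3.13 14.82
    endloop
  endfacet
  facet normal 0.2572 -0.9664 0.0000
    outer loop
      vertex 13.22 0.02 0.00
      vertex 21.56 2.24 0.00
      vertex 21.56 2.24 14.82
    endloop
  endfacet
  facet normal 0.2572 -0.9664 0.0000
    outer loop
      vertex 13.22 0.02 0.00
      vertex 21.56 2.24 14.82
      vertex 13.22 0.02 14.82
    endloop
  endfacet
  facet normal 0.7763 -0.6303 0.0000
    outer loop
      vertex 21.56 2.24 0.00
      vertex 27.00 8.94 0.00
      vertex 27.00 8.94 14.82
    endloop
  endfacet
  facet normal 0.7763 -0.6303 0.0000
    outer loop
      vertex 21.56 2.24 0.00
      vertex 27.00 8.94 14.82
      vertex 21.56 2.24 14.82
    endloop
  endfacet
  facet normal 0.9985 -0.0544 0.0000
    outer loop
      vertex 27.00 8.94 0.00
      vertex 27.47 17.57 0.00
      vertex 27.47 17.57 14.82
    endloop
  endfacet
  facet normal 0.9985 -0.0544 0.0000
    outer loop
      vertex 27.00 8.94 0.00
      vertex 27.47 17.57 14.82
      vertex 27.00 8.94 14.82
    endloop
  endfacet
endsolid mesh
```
; perimeter-only toolpath
G21 ; units = mm
G90 ; absolute positioning
G28 ; home
; layer 1
G0 Z2.96
G0 X27.47 Y17.57
G1 X22.78 Y24.81
G1 X14.72 Y27.92
G1 X6.38 Y25.70
G1 X0.94 Y19.00
G1 X0.47 Y10.37
G1 X5.16 Y3.13
G1 X13.22 Y0.02
G1 X21.56 Y2.24
G1 X27.00 Y8.94
G1 X27.47 Y17.57
; layer 2
G0 Z5.93
G0 X27.47 Y17.57
G1 X22.78 Y24.81
G1 X14.72 Y27.92
G1 X6.38 Y25.70
G1 X0.94 Y19.00
G1 X0.47 Y10.37
G1 X5.16 Y3.13
G1 X13.22 Y0.02
G1 X21.56 Y2.24
G1 X27.00 Y8.94
G1 X27.47 Y17.57
; layer 3
G0 Z8.89
G0 X27.47 Y17.57
G1 X22.78 Y24.81
G1 X14.72 Y27.92
G1 X6.38 Y25.70
G1 X0.94 Y19.00
G1 X0.47 Y10.37
G1 X5.16 Y3.13
G1 X13.22 Y0.02
G1 X21.56 Y2.24
G1 X27.00 Y8.94
G1 X27.47 Y17.57
; layer 4
G0 Z11.86
G0 X27.47 Y17.57
G1 X22.78 Y24.81
G1 X14.72 Y27.92
G1 X6.38 Y25.70
G1 X0.94 Y19.00
G1 X0.47 Y10.37
G1 X5.16 Y3.13
G1 X13.22 Y0.02
G1 X21.56 Y2.24
G1 X27.00 Y8.94
G1 X27.47 Y17.57
; layer 5
G0 Z14.82
G0 X27.47 Y17.57
G1 X22.78 Y24.81
G1 X14.72 Y27.92
G1 X6.38 Y25.70
G1 X0.94 Y19.00
G1 X0.47 Y10.37
G1 X5.16 Y3.13
G1 X13.22 Y0.02
G1 X21.56 Y2.24
G1 X27.00 Y8.94
G1 X27.47 Y17.57
M2 ; end

The solid is a regular 10-sided prism (a cylinder approximated with 10 flat sides), circumscribed radius ≈ 14 mm, height ≈ 14.8 mm. Slicing at Δz = 2.96 mm — 5 equal slices spanning the solid's height, so layer i sits at z = i·h/5 — gives 5 non-empty perimeters. Each is a 10-segment closed polygon; G0 lifts to the layer z and rapids to the start vertex, then G1 traces the edges.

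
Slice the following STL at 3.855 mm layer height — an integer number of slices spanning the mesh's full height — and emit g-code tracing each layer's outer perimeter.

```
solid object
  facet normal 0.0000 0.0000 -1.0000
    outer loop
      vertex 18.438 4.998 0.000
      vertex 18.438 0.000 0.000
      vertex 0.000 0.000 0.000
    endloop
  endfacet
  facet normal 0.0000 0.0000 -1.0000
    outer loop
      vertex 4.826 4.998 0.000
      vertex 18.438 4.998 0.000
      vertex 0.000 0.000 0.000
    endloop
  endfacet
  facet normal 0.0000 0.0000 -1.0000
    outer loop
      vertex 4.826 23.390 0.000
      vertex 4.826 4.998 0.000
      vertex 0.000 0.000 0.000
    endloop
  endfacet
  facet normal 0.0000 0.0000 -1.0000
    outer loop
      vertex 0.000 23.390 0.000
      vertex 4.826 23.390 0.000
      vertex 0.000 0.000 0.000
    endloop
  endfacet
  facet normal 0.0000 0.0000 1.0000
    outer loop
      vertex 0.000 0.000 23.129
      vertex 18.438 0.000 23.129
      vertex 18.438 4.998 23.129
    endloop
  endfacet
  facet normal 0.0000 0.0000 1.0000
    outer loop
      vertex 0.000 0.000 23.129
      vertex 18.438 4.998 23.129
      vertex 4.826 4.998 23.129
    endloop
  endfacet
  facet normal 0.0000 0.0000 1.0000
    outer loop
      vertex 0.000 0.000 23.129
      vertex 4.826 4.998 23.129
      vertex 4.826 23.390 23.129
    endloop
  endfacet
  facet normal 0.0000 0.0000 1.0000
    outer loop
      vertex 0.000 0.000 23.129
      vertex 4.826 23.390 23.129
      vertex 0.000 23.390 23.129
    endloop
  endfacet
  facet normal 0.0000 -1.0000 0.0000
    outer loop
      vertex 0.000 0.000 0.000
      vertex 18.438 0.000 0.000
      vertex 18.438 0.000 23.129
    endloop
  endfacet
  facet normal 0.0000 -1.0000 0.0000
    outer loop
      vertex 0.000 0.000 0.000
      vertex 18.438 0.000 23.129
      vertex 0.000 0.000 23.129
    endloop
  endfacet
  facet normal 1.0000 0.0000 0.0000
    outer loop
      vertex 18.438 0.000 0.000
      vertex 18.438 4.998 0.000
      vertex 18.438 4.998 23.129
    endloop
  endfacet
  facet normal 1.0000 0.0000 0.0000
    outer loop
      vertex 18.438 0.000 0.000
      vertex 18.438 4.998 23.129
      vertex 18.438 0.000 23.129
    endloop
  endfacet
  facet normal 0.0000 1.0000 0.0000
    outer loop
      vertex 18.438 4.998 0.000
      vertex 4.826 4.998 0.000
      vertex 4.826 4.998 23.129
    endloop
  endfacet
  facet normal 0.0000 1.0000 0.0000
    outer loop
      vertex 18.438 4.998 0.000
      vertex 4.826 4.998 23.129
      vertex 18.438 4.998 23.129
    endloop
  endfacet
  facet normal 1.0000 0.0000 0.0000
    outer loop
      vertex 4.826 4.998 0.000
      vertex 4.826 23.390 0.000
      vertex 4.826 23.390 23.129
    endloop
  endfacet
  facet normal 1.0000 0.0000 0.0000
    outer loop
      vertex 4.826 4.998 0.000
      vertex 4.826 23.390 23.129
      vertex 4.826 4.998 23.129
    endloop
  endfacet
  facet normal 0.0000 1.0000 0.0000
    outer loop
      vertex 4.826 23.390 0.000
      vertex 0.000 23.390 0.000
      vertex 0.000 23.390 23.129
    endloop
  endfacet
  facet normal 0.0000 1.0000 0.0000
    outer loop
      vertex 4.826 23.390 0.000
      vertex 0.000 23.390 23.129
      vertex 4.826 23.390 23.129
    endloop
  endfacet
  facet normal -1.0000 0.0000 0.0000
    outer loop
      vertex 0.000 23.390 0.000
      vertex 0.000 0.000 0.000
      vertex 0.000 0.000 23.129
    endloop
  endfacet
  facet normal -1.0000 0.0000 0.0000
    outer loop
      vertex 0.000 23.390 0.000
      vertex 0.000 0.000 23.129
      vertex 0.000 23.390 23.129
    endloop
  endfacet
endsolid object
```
; perimeter-only toolpath
G21 ; units = mm
G90 ; absolute positioning
G28 ; home
; layer 1
G0 Z3.855
G0 X0.000 Y0.000
G1 X18.438 Y0.000
G1 X18.438 Y4.998
G1 X4.826 Y4.998
G1 X4.826 Y23.390
G1 X0.000 Y23.390
G1 X0.000 Y0.000
; layer 2
G0 Z7.710
G0 X0.000 Y0.000
G1 X18.438 Y0.000
G1 X18.438 Y4.998
G1 X4.826 Y4.998
G1 X4.826 Y23.390
G1 X0.000 Y23.390
G1 X0.000 Y0.000
; layer 3
G0 Z11.565
G0 X0.000 Y0.000
G1 X18.438 Y0.000
G1 X18.438 Y4.998
G1 X4.826 Y4.998
G1 X4.826 Y23.390
G1 X0.000 Y23.390
G1 X0.000 Y0.000
; layer 4
G0 Z15.419
G0 X0.000 Y0.000
G1 X18.438 Y0.000
G1 X18.438 Y4.998
G1 X4.826 Y4.998
G1 X4.826 Y23.390
G1 X0.000 Y23.390
G1 X0.000 Y0.000
; layer 5
G0 Z19.274
G0 X0.000 Y0.000
G1 X18.438 Y0.000
G1 X18.438 Y4.998
G1 X4.826 Y4.998
G1 X4.826 Y23.390
G1 X0.000 Y23.390
G1 X0.000 Y0.000
; layer 6
G0 Z23.129
G0 X0.000 Y0.000
G1 X18.438 Y0.000
G1 X18.438 Y4.998
G1 X4.826 Y4.998
G1 X4.826 Y23.390
G1 X0.000 Y23.390
G1 X0.000 Y0.000
M2 ; end

The solid is an L-shaped prism: outer 18.4 × 23.4 mm, arm thicknesses ≈ 5 mm (horizontal) and 4.83 mm (vertical), extruded 23.1 mm in z. Slicing at Δz = 3.855 mm — 6 equal slices spanning the solid's height, so layer i sits at z = i·h/6 — gives 6 non-empty perimeters. Each is a 6-segment closed polygon; G0 lifts to the layer z and rapids to the start vertex, then G1 traces the edges.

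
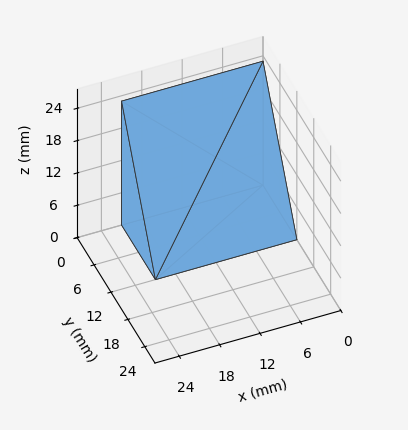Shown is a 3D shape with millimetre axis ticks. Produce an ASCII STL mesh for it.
Reading the render: the shape is a wedge (ramp): 21 × 12 mm base, rising to 23 mm along the y=0 edge and sloping linearly to z=0 at y=12 (dimensions read to the nearest mm from the axis ticks). For the STL, each face is triangulated and given an outward normal.

solid part
  facet normal 0.0000 0.0000 -1.0000
    outer loop
      vertex 21.00 12.00 0.00
      vertex 21.00 0.00 0.00
      vertex 0.00 0.00 0.00
    endloop
  endfacet
  facet normal 0.0000 0.0000 -1.0000
    outer loop
      vertex 0.00 12.00 0.00
      vertex 21.00 12.00 0.00
      vertex 0.00 0.00 0.00
    endloop
  endfacet
  facet normal 0.0000 -1.0000 0.0000
    outer loop
      vertex 0.00 0.00 0.00
      vertex 21.00 0.00 0.00
      vertex 21.00 0.00 23.00
    endloop
  endfacet
  facet normal 0.0000 -1.0000 0.0000
    outer loop
      vertex 0.00 0.00 0.00
      vertex 21.00 0.00 23.00
      vertex 0.00 0.00 23.00
    endloop
  endfacet
  facet normal 0.0000 0.8866 0.4626
    outer loop
      vertex 0.00 0.00 23.00
      vertex 21.00 0.00 23.00
      vertex 21.00 12.00 0.00
    endloop
  endfacet
  facet normal 0.0000 0.8866 0.4626
    outer loop
      vertex 0.00 0.00 23.00
      vertex 21.00 12.00 0.00
      vertex 0.00 12.00 0.00
    endloop
  endfacet
  facet normal -1.0000 0.0000 0.0000
    outer loop
      vertex 0.00 0.00 23.00
      vertex 0.00 12.00 0.00
      vertex 0.00 0.00 0.00
    endloop
  endfacet
  facet normal 1.0000 0.0000 0.0000
    outer loop
      vertex 21.00 0.00 0.00
      vertex 21.00 12.00 0.00
      vertex 21.00 0.00 23.00
    endloop
  endfacet
endsolid part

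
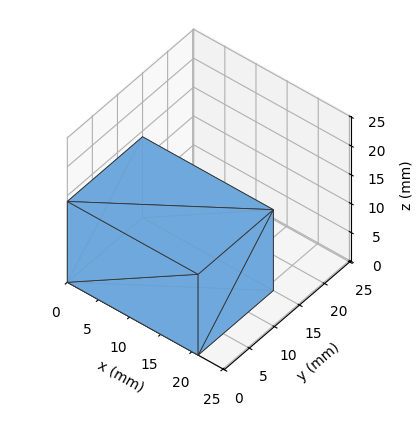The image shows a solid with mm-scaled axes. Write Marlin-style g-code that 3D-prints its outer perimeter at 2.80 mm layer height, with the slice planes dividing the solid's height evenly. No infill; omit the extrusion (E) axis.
Reading the render: the shape is a rectangular box, roughly 21 × 15 mm footprint and 14 mm tall (dimensions read to the nearest mm from the axis ticks). For the g-code, the solid's height is divided into equal slices at the stated Δz and each level perimeter traced with G1 moves after a G0 lift.

; perimeter-only toolpath
G21 ; units = mm
G90 ; absolute positioning
G28 ; home
; layer 1
G0 Z2.80
G0 X0.00 Y0.00
G1 X21.00 Y0.00
G1 X21.00 Y15.00
G1 X0.00 Y15.00
G1 X0.00 Y0.00
; layer 2
G0 Z5.60
G0 X0.00 Y0.00
G1 X21.00 Y0.00
G1 X21.00 Y15.00
G1 X0.00 Y15.00
G1 X0.00 Y0.00
; layer 3
G0 Z8.40
G0 X0.00 Y0.00
G1 X21.00 Y0.00
G1 X21.00 Y15.00
G1 X0.00 Y15.00
G1 X0.00 Y0.00
; layer 4
G0 Z11.20
G0 X0.00 Y0.00
G1 X21.00 Y0.00
G1 X21.00 Y15.00
G1 X0.00 Y15.00
G1 X0.00 Y0.00
; layer 5
G0 Z14.00
G0 X0.00 Y0.00
G1 X21.00 Y0.00
G1 X21.00 Y15.00
G1 X0.00 Y15.00
G1 X0.00 Y0.00
M2 ; end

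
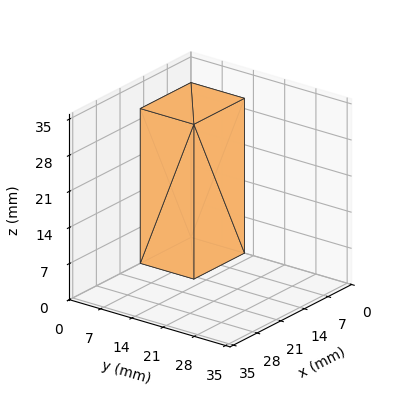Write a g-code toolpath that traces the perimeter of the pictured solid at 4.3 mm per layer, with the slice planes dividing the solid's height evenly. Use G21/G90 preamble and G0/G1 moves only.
Reading the render: the shape is a rectangular box, roughly 15 × 12 mm footprint and 30 mm tall (dimensions read to the nearest mm from the axis ticks). For the g-code, the solid's height is divided into equal slices at the stated Δz and each level perimeter traced with G1 moves after a G0 lift.

; perimeter-only toolpath
G21 ; units = mm
G90 ; absolute positioning
G28 ; home
; layer 1
G0 Z4.3
G0 X0.0 Y0.0
G1 X15.0 Y0.0
G1 X15.0 Y12.0
G1 X0.0 Y12.0
G1 X0.0 Y0.0
; layer 2
G0 Z8.6
G0 X0.0 Y0.0
G1 X15.0 Y0.0
G1 X15.0 Y12.0
G1 X0.0 Y12.0
G1 X0.0 Y0.0
; layer 3
G0 Z12.9
G0 X0.0 Y0.0
G1 X15.0 Y0.0
G1 X15.0 Y12.0
G1 X0.0 Y12.0
G1 X0.0 Y0.0
; layer 4
G0 Z17.1
G0 X0.0 Y0.0
G1 X15.0 Y0.0
G1 X15.0 Y12.0
G1 X0.0 Y12.0
G1 X0.0 Y0.0
; layer 5
G0 Z21.4
G0 X0.0 Y0.0
G1 X15.0 Y0.0
G1 X15.0 Y12.0
G1 X0.0 Y12.0
G1 X0.0 Y0.0
; layer 6
G0 Z25.7
G0 X0.0 Y0.0
G1 X15.0 Y0.0
G1 X15.0 Y12.0
G1 X0.0 Y12.0
G1 X0.0 Y0.0
; layer 7
G0 Z30.0
G0 X0.0 Y0.0
G1 X15.0 Y0.0
G1 X15.0 Y12.0
G1 X0.0 Y12.0
G1 X0.0 Y0.0
M2 ; end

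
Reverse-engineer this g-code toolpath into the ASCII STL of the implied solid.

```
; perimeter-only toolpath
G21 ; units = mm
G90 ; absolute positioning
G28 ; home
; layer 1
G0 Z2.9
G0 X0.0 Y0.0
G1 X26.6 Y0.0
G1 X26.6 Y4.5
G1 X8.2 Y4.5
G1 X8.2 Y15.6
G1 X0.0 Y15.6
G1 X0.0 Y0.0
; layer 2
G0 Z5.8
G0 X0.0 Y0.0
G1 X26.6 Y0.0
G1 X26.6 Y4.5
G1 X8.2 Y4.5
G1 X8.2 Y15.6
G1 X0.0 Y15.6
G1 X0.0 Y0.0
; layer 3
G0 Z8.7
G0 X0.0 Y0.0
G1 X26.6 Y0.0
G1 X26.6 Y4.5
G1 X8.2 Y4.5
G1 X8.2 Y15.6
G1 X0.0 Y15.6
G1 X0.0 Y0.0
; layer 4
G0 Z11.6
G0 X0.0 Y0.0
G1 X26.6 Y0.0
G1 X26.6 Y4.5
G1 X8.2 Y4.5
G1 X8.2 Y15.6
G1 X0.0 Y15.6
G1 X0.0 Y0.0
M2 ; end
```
solid part
  facet normal 0.0000 0.0000 -1.0000
    outer loop
      vertex 26.6 4.5 0.0
      vertex 26.6 0.0 0.0
      vertex 0.0 0.0 0.0
    endloop
  endfacet
  facet normal 0.0000 0.0000 -1.0000
    outer loop
      vertex 8.2 4.5 0.0
      vertex 26.6 4.5 0.0
      vertex 0.0 0.0 0.0
    endloop
  endfacet
  facet normal 0.0000 0.0000 -1.0000
    outer loop
      vertex 8.2 15.6 0.0
      vertex 8.2 4.5 0.0
      vertex 0.0 0.0 0.0
    endloop
  endfacet
  facet normal 0.0000 0.0000 -1.0000
    outer loop
      vertex 0.0 15.6 0.0
      vertex 8.2 15.6 0.0
      vertex 0.0 0.0 0.0
    endloop
  endfacet
  facet normal 0.0000 0.0000 1.0000
    outer loop
      vertex 0.0 0.0 11.6
      vertex 26.6 0.0 11.6
      vertex 26.6 4.5 11.6
    endloop
  endfacet
  facet normal 0.0000 0.0000 1.0000
    outer loop
      vertex 0.0 0.0 11.6
      vertex 26.6 4.5 11.6
      vertex 8.2 4.5 11.6
    endloop
  endfacet
  facet normal 0.0000 0.0000 1.0000
    outer loop
      vertex 0.0 0.0 11.6
      vertex 8.2 4.5 11.6
      vertex 8.2 15.6 11.6
    endloop
  endfacet
  facet normal 0.0000 0.0000 1.0000
    outer loop
      vertex 0.0 0.0 11.6
      vertex 8.2 15.6 11.6
      vertex 0.0 15.6 11.6
    endloop
  endfacet
  facet normal 0.0000 -1.0000 0.0000
    outer loop
      vertex 0.0 0.0 0.0
      vertex 26.6 0.0 0.0
      vertex 26.6 0.0 11.6
    endloop
  endfacet
  facet normal 0.0000 -1.0000 0.0000
    outer loop
      vertex 0.0 0.0 0.0
      vertex 26.6 0.0 11.6
      vertex 0.0 0.0 11.6
    endloop
  endfacet
  facet normal 1.0000 0.0000 0.0000
    outer loop
      vertex 26.6 0.0 0.0
      vertex 26.6 4.5 0.0
      vertex 26.6 4.5 11.6
    endloop
  endfacet
  facet normal 1.0000 0.0000 0.0000
    outer loop
      vertex 26.6 0.0 0.0
      vertex 26.6 4.5 11.6
      vertex 26.6 0.0 11.6
    endloop
  endfacet
  facet normal 0.0000 1.0000 0.0000
    outer loop
      vertex 26.6 4.5 0.0
      vertex 8.2 4.5 0.0
      vertex 8.2 4.5 11.6
    endloop
  endfacet
  facet normal 0.0000 1.0000 0.0000
    outer loop
      vertex 26.6 4.5 0.0
      vertex 8.2 4.5 11.6
      vertex 26.6 4.5 11.6
    endloop
  endfacet
  facet normal 1.0000 0.0000 0.0000
    outer loop
      vertex 8.2 4.5 0.0
      vertex 8.2 15.6 0.0
      vertex 8.2 15.6 11.6
    endloop
  endfacet
  facet normal 1.0000 0.0000 0.0000
    outer loop
      vertex 8.2 4.5 0.0
      vertex 8.2 15.6 11.6
      vertex 8.2 4.5 11.6
    endloop
  endfacet
  facet normal 0.0000 1.0000 0.0000
    outer loop
      vertex 8.2 15.6 0.0
      vertex 0.0 15.6 0.0
      vertex 0.0 15.6 11.6
    endloop
  endfacet
  facet normal 0.0000 1.0000 0.0000
    outer loop
      vertex 8.2 15.6 0.0
      vertex 0.0 15.6 11.6
      vertex 8.2 15.6 11.6
    endloop
  endfacet
  facet normal -1.0000 0.0000 0.0000
    outer loop
      vertex 0.0 15.6 0.0
      vertex 0.0 0.0 0.0
      vertex 0.0 0.0 11.6
    endloop
  endfacet
  facet normal -1.0000 0.0000 0.0000
    outer loop
      vertex 0.0 15.6 0.0
      vertex 0.0 0.0 11.6
      vertex 0.0 15.6 11.6
    endloop
  endfacet
endsolid part

The G0 Z moves step by Δz≈2.9 mm. Every layer's G1 loop is the same polygon, so the solid is a straight extrusion of it from z=0 to z≈11.6. Closing with flat bottom and top caps and triangulating gives 20 facets — an L-shaped prism: outer 26.6 × 15.6 mm, arm thicknesses ≈ 4.5 mm (horizontal) and 8.2 mm (vertical), extruded 11.6 mm in z.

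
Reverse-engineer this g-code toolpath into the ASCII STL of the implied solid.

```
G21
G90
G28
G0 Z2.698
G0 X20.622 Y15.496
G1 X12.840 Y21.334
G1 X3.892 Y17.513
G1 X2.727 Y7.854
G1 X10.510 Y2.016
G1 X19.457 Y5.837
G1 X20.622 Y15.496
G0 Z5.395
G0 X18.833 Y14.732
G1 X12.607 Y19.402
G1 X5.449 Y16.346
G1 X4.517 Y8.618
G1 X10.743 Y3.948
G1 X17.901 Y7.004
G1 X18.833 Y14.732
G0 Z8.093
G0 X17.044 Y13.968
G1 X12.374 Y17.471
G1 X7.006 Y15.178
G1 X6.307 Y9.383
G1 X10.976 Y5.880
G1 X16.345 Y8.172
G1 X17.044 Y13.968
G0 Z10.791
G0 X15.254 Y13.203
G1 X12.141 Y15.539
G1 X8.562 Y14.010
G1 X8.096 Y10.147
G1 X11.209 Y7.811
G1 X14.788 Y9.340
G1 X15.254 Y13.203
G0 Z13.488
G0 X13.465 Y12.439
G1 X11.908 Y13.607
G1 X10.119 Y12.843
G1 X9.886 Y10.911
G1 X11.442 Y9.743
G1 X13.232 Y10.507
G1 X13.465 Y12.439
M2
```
solid part
  facet normal 0.0000 0.0000 -1.0000
    outer loop
      vertex 2.336 18.681 0.000
      vertex 13.073 23.266 0.000
      vertex 22.412 16.260 0.000
    endloop
  endfacet
  facet normal 0.0000 0.0000 -1.0000
    outer loop
      vertex 0.938 7.090 0.000
      vertex 2.336 18.681 0.000
      vertex 22.412 16.260 0.000
    endloop
  endfacet
  facet normal 0.0000 0.0000 -1.0000
    outer loop
      vertex 10.277 0.084 0.000
      vertex 0.938 7.090 0.000
      vertex 22.412 16.260 0.000
    endloop
  endfacet
  facet normal 0.0000 0.0000 -1.0000
    outer loop
      vertex 21.014 4.669 0.000
      vertex 10.277 0.084 0.000
      vertex 22.412 16.260 0.000
    endloop
  endfacet
  facet normal 0.5090 0.6784 0.5298
    outer loop
      vertex 22.412 16.260 0.000
      vertex 13.073 23.266 0.000
      vertex 11.675 11.675 16.186
    endloop
  endfacet
  facet normal -0.3331 0.7800 0.5298
    outer loop
      vertex 13.073 23.266 0.000
      vertex 2.336 18.681 0.000
      vertex 11.675 11.675 16.186
    endloop
  endfacet
  facet normal -0.8420 0.1016 0.5298
    outer loop
      vertex 2.336 18.681 0.000
      vertex 0.938 7.090 0.000
      vertex 11.675 11.675 16.186
    endloop
  endfacet
  facet normal -0.5090 -0.6784 0.5298
    outer loop
      vertex 0.938 7.090 0.000
      vertex 10.277 0.084 0.000
      vertex 11.675 11.675 16.186
    endloop
  endfacet
  facet normal 0.3331 -0.7800 0.5298
    outer loop
      vertex 10.277 0.084 0.000
      vertex 21.014 4.669 0.000
      vertex 11.675 11.675 16.186
    endloop
  endfacet
  facet normal 0.8420 -0.1016 0.5298
    outer loop
      vertex 21.014 4.669 0.000
      vertex 22.412 16.260 0.000
      vertex 11.675 11.675 16.186
    endloop
  endfacet
endsolid part

The G0 Z moves step by Δz≈2.698 mm. The G1 loops shrink linearly with z, so the solid tapers from its base footprint up to z≈16.2. Closing with a flat bottom cap and the tapered top and triangulating gives 10 facets — a regular 6-sided pyramid, base circumscribed radius ≈ 11.7 mm, apex at z ≈ 16.2 mm.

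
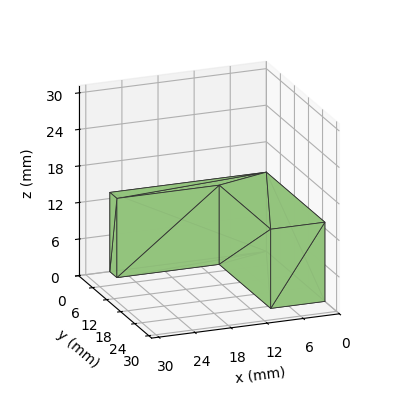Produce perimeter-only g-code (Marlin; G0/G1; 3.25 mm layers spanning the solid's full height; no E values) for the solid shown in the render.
Reading the render: the shape is an L-shaped prism: outer 26 × 25 mm, arm thicknesses ≈ 3 mm (horizontal) and 9 mm (vertical), extruded 13 mm in z (dimensions read to the nearest mm from the axis ticks). For the g-code, the solid's height is divided into equal slices at the stated Δz and each level perimeter traced with G1 moves after a G0 lift.

; perimeter-only toolpath
G21 ; units = mm
G90 ; absolute positioning
G28 ; home
; layer 1
G0 Z3.25
G0 X0.00 Y0.00
G1 X26.00 Y0.00
G1 X26.00 Y3.00
G1 X9.00 Y3.00
G1 X9.00 Y25.00
G1 X0.00 Y25.00
G1 X0.00 Y0.00
; layer 2
G0 Z6.50
G0 X0.00 Y0.00
G1 X26.00 Y0.00
G1 X26.00 Y3.00
G1 X9.00 Y3.00
G1 X9.00 Y25.00
G1 X0.00 Y25.00
G1 X0.00 Y0.00
; layer 3
G0 Z9.75
G0 X0.00 Y0.00
G1 X26.00 Y0.00
G1 X26.00 Y3.00
G1 X9.00 Y3.00
G1 X9.00 Y25.00
G1 X0.00 Y25.00
G1 X0.00 Y0.00
; layer 4
G0 Z13.00
G0 X0.00 Y0.00
G1 X26.00 Y0.00
G1 X26.00 Y3.00
G1 X9.00 Y3.00
G1 X9.00 Y25.00
G1 X0.00 Y25.00
G1 X0.00 Y0.00
M2 ; end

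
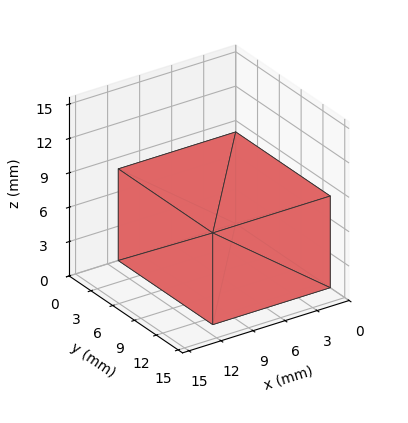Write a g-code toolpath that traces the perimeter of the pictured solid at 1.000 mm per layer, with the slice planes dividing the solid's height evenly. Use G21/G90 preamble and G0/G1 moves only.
Reading the render: the shape is a rectangular box, roughly 11 × 13 mm footprint and 8 mm tall (dimensions read to the nearest mm from the axis ticks). For the g-code, the solid's height is divided into equal slices at the stated Δz and each level perimeter traced with G1 moves after a G0 lift.

; perimeter-only toolpath
G21 ; units = mm
G90 ; absolute positioning
G28 ; home
; layer 1
G0 Z1.000
G0 X0.000 Y0.000
G1 X11.000 Y0.000
G1 X11.000 Y13.000
G1 X0.000 Y13.000
G1 X0.000 Y0.000
; layer 2
G0 Z2.000
G0 X0.000 Y0.000
G1 X11.000 Y0.000
G1 X11.000 Y13.000
G1 X0.000 Y13.000
G1 X0.000 Y0.000
; layer 3
G0 Z3.000
G0 X0.000 Y0.000
G1 X11.000 Y0.000
G1 X11.000 Y13.000
G1 X0.000 Y13.000
G1 X0.000 Y0.000
; layer 4
G0 Z4.000
G0 X0.000 Y0.000
G1 X11.000 Y0.000
G1 X11.000 Y13.000
G1 X0.000 Y13.000
G1 X0.000 Y0.000
; layer 5
G0 Z5.000
G0 X0.000 Y0.000
G1 X11.000 Y0.000
G1 X11.000 Y13.000
G1 X0.000 Y13.000
G1 X0.000 Y0.000
; layer 6
G0 Z6.000
G0 X0.000 Y0.000
G1 X11.000 Y0.000
G1 X11.000 Y13.000
G1 X0.000 Y13.000
G1 X0.000 Y0.000
; layer 7
G0 Z7.000
G0 X0.000 Y0.000
G1 X11.000 Y0.000
G1 X11.000 Y13.000
G1 X0.000 Y13.000
G1 X0.000 Y0.000
; layer 8
G0 Z8.000
G0 X0.000 Y0.000
G1 X11.000 Y0.000
G1 X11.000 Y13.000
G1 X0.000 Y13.000
G1 X0.000 Y0.000
M2 ; end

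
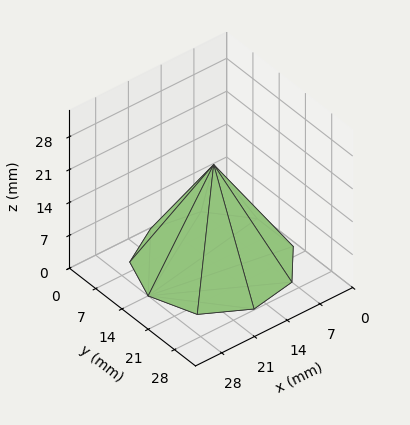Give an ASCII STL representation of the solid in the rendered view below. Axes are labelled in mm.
Reading the render: the shape is a regular 9-sided pyramid, base circumscribed radius ≈ 14 mm, apex at z ≈ 21 mm (dimensions read to the nearest mm from the axis ticks). For the STL, each face is triangulated and given an outward normal.

solid part
  facet normal 0.0000 0.0000 -1.0000
    outer loop
      vertex 16.43 27.79 0.00
      vertex 24.72 23.00 0.00
      vertex 28.00 14.00 0.00
    endloop
  endfacet
  facet normal 0.0000 0.0000 -1.0000
    outer loop
      vertex 7.00 26.12 0.00
      vertex 16.43 27.79 0.00
      vertex 28.00 14.00 0.00
    endloop
  endfacet
  facet normal 0.0000 0.0000 -1.0000
    outer loop
      vertex 0.84 18.79 0.00
      vertex 7.00 26.12 0.00
      vertex 28.00 14.00 0.00
    endloop
  endfacet
  facet normal 0.0000 0.0000 -1.0000
    outer loop
      vertex 0.84 9.21 0.00
      vertex 0.84 18.79 0.00
      vertex 28.00 14.00 0.00
    endloop
  endfacet
  facet normal 0.0000 0.0000 -1.0000
    outer loop
      vertex 7.00 1.88 0.00
      vertex 0.84 9.21 0.00
      vertex 28.00 14.00 0.00
    endloop
  endfacet
  facet normal 0.0000 0.0000 -1.0000
    outer loop
      vertex 16.43 0.21 0.00
      vertex 7.00 1.88 0.00
      vertex 28.00 14.00 0.00
    endloop
  endfacet
  facet normal 0.0000 0.0000 -1.0000
    outer loop
      vertex 24.72 5.00 0.00
      vertex 16.43 0.21 0.00
      vertex 28.00 14.00 0.00
    endloop
  endfacet
  facet normal 0.7962 0.2902 0.5308
    outer loop
      vertex 28.00 14.00 0.00
      vertex 24.72 23.00 0.00
      vertex 14.00 14.00 21.00
    endloop
  endfacet
  facet normal 0.4240 0.7338 0.5309
    outer loop
      vertex 24.72 23.00 0.00
      vertex 16.43 27.79 0.00
      vertex 14.00 14.00 21.00
    endloop
  endfacet
  facet normal -0.1478 0.8345 0.5309
    outer loop
      vertex 16.43 27.79 0.00
      vertex 7.00 26.12 0.00
      vertex 14.00 14.00 21.00
    endloop
  endfacet
  facet normal -0.6488 0.5452 0.5309
    outer loop
      vertex 7.00 26.12 0.00
      vertex 0.84 18.79 0.00
      vertex 14.00 14.00 21.00
    endloop
  endfacet
  facet normal -0.8474 0.0000 0.5310
    outer loop
      vertex 0.84 18.79 0.00
      vertex 0.84 9.21 0.00
      vertex 14.00 14.00 21.00
    endloop
  endfacet
  facet normal -0.6488 -0.5452 0.5309
    outer loop
      vertex 0.84 9.21 0.00
      vertex 7.00 1.88 0.00
      vertex 14.00 14.00 21.00
    endloop
  endfacet
  facet normal -0.1478 -0.8345 0.5309
    outer loop
      vertex 7.00 1.88 0.00
      vertex 16.43 0.21 0.00
      vertex 14.00 14.00 21.00
    endloop
  endfacet
  facet normal 0.4240 -0.7338 0.5309
    outer loop
      vertex 16.43 0.21 0.00
      vertex 24.72 5.00 0.00
      vertex 14.00 14.00 21.00
    endloop
  endfacet
  facet normal 0.7962 -0.2902 0.5308
    outer loop
      vertex 24.72 5.00 0.00
      vertex 28.00 14.00 0.00
      vertex 14.00 14.00 21.00
    endloop
  endfacet
endsolid part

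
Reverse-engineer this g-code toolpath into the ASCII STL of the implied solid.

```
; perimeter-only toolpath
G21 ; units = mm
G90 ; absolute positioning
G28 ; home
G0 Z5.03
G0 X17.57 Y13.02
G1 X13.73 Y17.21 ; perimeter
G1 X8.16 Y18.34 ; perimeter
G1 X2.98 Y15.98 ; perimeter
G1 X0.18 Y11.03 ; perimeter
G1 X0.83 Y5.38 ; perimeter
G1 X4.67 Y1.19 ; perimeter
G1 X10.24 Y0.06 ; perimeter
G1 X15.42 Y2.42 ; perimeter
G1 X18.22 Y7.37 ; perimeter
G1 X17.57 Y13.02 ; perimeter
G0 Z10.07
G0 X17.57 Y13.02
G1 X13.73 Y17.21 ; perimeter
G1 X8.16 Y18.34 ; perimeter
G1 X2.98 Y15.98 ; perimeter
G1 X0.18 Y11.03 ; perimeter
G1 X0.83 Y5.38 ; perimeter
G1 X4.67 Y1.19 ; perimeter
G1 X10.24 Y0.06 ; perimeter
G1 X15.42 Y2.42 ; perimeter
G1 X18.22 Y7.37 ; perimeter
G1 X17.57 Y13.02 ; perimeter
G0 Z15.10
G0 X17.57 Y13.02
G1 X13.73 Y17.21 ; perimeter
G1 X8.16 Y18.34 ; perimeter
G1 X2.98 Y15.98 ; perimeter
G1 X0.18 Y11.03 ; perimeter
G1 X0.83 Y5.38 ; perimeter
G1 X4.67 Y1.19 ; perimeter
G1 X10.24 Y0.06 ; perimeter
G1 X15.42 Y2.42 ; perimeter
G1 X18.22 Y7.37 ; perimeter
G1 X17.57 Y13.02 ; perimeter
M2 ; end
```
solid part
  facet normal 0.0000 0.0000 -1.0000
    outer loop
      vertex 8.16 18.34 0.00
      vertex 13.73 17.21 0.00
      vertex 17.57 13.02 0.00
    endloop
  endfacet
  facet normal 0.0000 0.0000 -1.0000
    outer loop
      vertex 2.98 15.98 0.00
      vertex 8.16 18.34 0.00
      vertex 17.57 13.02 0.00
    endloop
  endfacet
  facet normal 0.0000 0.0000 -1.0000
    outer loop
      vertex 0.18 11.03 0.00
      vertex 2.98 15.98 0.00
      vertex 17.57 13.02 0.00
    endloop
  endfacet
  facet normal 0.0000 0.0000 -1.0000
    outer loop
      vertex 0.83 5.38 0.00
      vertex 0.18 11.03 0.00
      vertex 17.57 13.02 0.00
    endloop
  endfacet
  facet normal 0.0000 0.0000 -1.0000
    outer loop
      vertex 4.67 1.19 0.00
      vertex 0.83 5.38 0.00
      vertex 17.57 13.02 0.00
    endloop
  endfacet
  facet normal 0.0000 0.0000 -1.0000
    outer loop
      vertex 10.24 0.06 0.00
      vertex 4.67 1.19 0.00
      vertex 17.57 13.02 0.00
    endloop
  endfacet
  facet normal 0.0000 0.0000 -1.0000
    outer loop
      vertex 15.42 2.42 0.00
      vertex 10.24 0.06 0.00
      vertex 17.57 13.02 0.00
    endloop
  endfacet
  facet normal 0.0000 0.0000 -1.0000
    outer loop
      vertex 18.22 7.37 0.00
      vertex 15.42 2.42 0.00
      vertex 17.57 13.02 0.00
    endloop
  endfacet
  facet normal 0.0000 0.0000 1.0000
    outer loop
      vertex 17.57 13.02 15.10
      vertex 13.73 17.21 15.10
      vertex 8.16 18.34 15.10
    endloop
  endfacet
  facet normal 0.0000 0.0000 1.0000
    outer loop
      vertex 17.57 13.02 15.10
      vertex 8.16 18.34 15.10
      vertex 2.98 15.98 15.10
    endloop
  endfacet
  facet normal 0.0000 0.0000 1.0000
    outer loop
      vertex 17.57 13.02 15.10
      vertex 2.98 15.98 15.10
      vertex 0.18 11.03 15.10
    endloop
  endfacet
  facet normal 0.0000 0.0000 1.0000
    outer loop
      vertex 17.57 13.02 15.10
      vertex 0.18 11.03 15.10
      vertex 0.83 5.38 15.10
    endloop
  endfacet
  facet normal 0.0000 0.0000 1.0000
    outer loop
      vertex 17.57 13.02 15.10
      vertex 0.83 5.38 15.10
      vertex 4.67 1.19 15.10
    endloop
  endfacet
  facet normal 0.0000 0.0000 1.0000
    outer loop
      vertex 17.57 13.02 15.10
      vertex 4.67 1.19 15.10
      vertex 10.24 0.06 15.10
    endloop
  endfacet
  facet normal 0.0000 0.0000 1.0000
    outer loop
      vertex 17.57 13.02 15.10
      vertex 10.24 0.06 15.10
      vertex 15.42 2.42 15.10
    endloop
  endfacet
  facet normal 0.0000 0.0000 1.0000
    outer loop
      vertex 17.57 13.02 15.10
      vertex 15.42 2.42 15.10
      vertex 18.22 7.37 15.10
    endloop
  endfacet
  facet normal 0.7372 0.6756 0.0000
    outer loop
      vertex 17.57 13.02 0.00
      vertex 13.73 17.21 0.00
      vertex 13.73 17.21 15.10
    endloop
  endfacet
  facet normal 0.7372 0.6756 0.0000
    outer loop
      vertex 17.57 13.02 0.00
      vertex 13.73 17.21 15.10
      vertex 17.57 13.02 15.10
    endloop
  endfacet
  facet normal 0.1988 0.9800 0.0000
    outer loop
      vertex 13.73 17.21 0.00
      vertex 8.16 18.34 0.00
      vertex 8.16 18.34 15.10
    endloop
  endfacet
  facet normal 0.1988 0.9800 0.0000
    outer loop
      vertex 13.73 17.21 0.00
      vertex 8.16 18.34 15.10
      vertex 13.73 17.21 15.10
    endloop
  endfacet
  facet normal -0.4146 0.9100 0.0000
    outer loop
      vertex 8.16 18.34 0.00
      vertex 2.98 15.98 0.00
      vertex 2.98 15.98 15.10
    endloop
  endfacet
  facet normal -0.4146 0.9100 0.0000
    outer loop
      vertex 8.16 18.34 0.00
      vertex 2.98 15.98 15.10
      vertex 8.16 18.34 15.10
    endloop
  endfacet
  facet normal -0.8704 0.4923 0.0000
    outer loop
      vertex 2.98 15.98 0.00
      vertex 0.18 11.03 0.00
      vertex 0.18 11.03 15.10
    endloop
  endfacet
  facet normal -0.8704 0.4923 0.0000
    outer loop
      vertex 2.98 15.98 0.00
      vertex 0.18 11.03 15.10
      vertex 2.98 15.98 15.10
    endloop
  endfacet
  facet normal -0.9934 -0.1143 0.0000
    outer loop
      vertex 0.18 11.03 0.00
      vertex 0.83 5.38 0.00
      vertex 0.83 5.38 15.10
    endloop
  endfacet
  facet normal -0.9934 -0.1143 0.0000
    outer loop
      vertex 0.18 11.03 0.00
      vertex 0.83 5.38 15.10
      vertex 0.18 11.03 15.10
    endloop
  endfacet
  facet normal -0.7372 -0.6756 0.0000
    outer loop
      vertex 0.83 5.38 0.00
      vertex 4.67 1.19 0.00
      vertex 4.67 1.19 15.10
    endloop
  endfacet
  facet normal -0.7372 -0.6756 0.0000
    outer loop
      vertex 0.83 5.38 0.00
      vertex 4.67 1.19 15.10
      vertex 0.83 5.38 15.10
    endloop
  endfacet
  facet normal -0.1988 -0.9800 0.0000
    outer loop
      vertex 4.67 1.19 0.00
      vertex 10.24 0.06 0.00
      vertex 10.24 0.06 15.10
    endloop
  endfacet
  facet normal -0.1988 -0.9800 0.0000
    outer loop
      vertex 4.67 1.19 0.00
      vertex 10.24 0.06 15.10
      vertex 4.67 1.19 15.10
    endloop
  endfacet
  facet normal 0.4146 -0.9100 0.0000
    outer loop
      vertex 10.24 0.06 0.00
      vertex 15.42 2.42 0.00
      vertex 15.42 2.42 15.10
    endloop
  endfacet
  facet normal 0.4146 -0.9100 0.0000
    outer loop
      vertex 10.24 0.06 0.00
      vertex 15.42 2.42 15.10
      vertex 10.24 0.06 15.10
    endloop
  endfacet
  facet normal 0.8704 -0.4923 0.0000
    outer loop
      vertex 15.42 2.42 0.00
      vertex 18.22 7.37 0.00
      vertex 18.22 7.37 15.10
    endloop
  endfacet
  facet normal 0.8704 -0.4923 0.0000
    outer loop
      vertex 15.42 2.42 0.00
      vertex 18.22 7.37 15.10
      vertex 15.42 2.42 15.10
    endloop
  endfacet
  facet normal 0.9934 0.1143 0.0000
    outer loop
      vertex 18.22 7.37 0.00
      vertex 17.57 13.02 0.00
      vertex 17.57 13.02 15.10
    endloop
  endfacet
  facet normal 0.9934 0.1143 0.0000
    outer loop
      vertex 18.22 7.37 0.00
      vertex 17.57 13.02 15.10
      vertex 18.22 7.37 15.10
    endloop
  endfacet
endsolid part

The G0 Z moves step by Δz≈5.03 mm. Every layer's G1 loop is the same polygon, so the solid is a straight extrusion of it from z=0 to z≈15.1. Closing with flat bottom and top caps and triangulating gives 36 facets — a regular 10-sided prism (a cylinder approximated with 10 flat sides), circumscribed radius ≈ 9.2 mm, height ≈ 15.1 mm.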